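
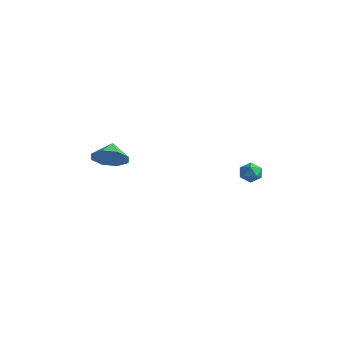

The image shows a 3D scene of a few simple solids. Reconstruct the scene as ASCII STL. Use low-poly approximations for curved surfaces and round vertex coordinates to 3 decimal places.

solid 
facet normal 0.495 -0.644 -0.584
outer loop
vertex -3.024 0.834 2.496
vertex -3.581 0.023 2.918
vertex -3.714 0.678 2.083
endloop
endfacet
facet normal -0.156 0.982 -0.110
outer loop
vertex -3.024 0.834 2.496
vertex -3.714 0.678 2.083
vertex -4.159 0.777 3.602
endloop
endfacet
facet normal 0.495 -0.644 -0.584
outer loop
vertex -3.714 0.678 2.083
vertex -3.581 0.023 2.918
vertex -4.326 0.139 2.159
endloop
endfacet
facet normal -0.658 0.714 -0.239
outer loop
vertex -3.714 0.678 2.083
vertex -4.326 0.139 2.159
vertex -4.159 0.777 3.602
endloop
endfacet
facet normal 0.494 -0.644 -0.584
outer loop
vertex -4.326 0.139 2.159
vertex -3.581 0.023 2.918
vertex -4.501 -0.468 2.681
endloop
endfacet
facet normal -0.963 0.271 -0.008
outer loop
vertex -4.326 0.139 2.159
vertex -4.501 -0.468 2.681
vertex -4.159 0.777 3.602
endloop
endfacet
facet normal 0.494 -0.644 -0.584
outer loop
vertex -4.501 -0.468 2.681
vertex -3.581 0.023 2.918
vertex -4.137 -0.787 3.341
endloop
endfacet
facet normal -0.890 -0.087 0.448
outer loop
vertex -4.501 -0.468 2.681
vertex -4.137 -0.787 3.341
vertex -4.159 0.777 3.602
endloop
endfacet
facet normal 0.494 -0.644 -0.584
outer loop
vertex -4.137 -0.787 3.341
vertex -3.581 0.023 2.918
vertex -3.447 -0.632 3.754
endloop
endfacet
facet normal -0.483 -0.151 0.863
outer loop
vertex -4.137 -0.787 3.341
vertex -3.447 -0.632 3.754
vertex -4.159 0.777 3.602
endloop
endfacet
facet normal 0.494 -0.644 -0.584
outer loop
vertex -3.447 -0.632 3.754
vertex -3.581 0.023 2.918
vertex -2.836 -0.093 3.677
endloop
endfacet
facet normal 0.021 0.118 0.993
outer loop
vertex -3.447 -0.632 3.754
vertex -2.836 -0.093 3.677
vertex -4.159 0.777 3.602
endloop
endfacet
facet normal 0.494 -0.644 -0.584
outer loop
vertex -2.836 -0.093 3.677
vertex -3.581 0.023 2.918
vertex -2.66 0.514 3.156
endloop
endfacet
facet normal 0.325 0.560 0.762
outer loop
vertex -2.836 -0.093 3.677
vertex -2.66 0.514 3.156
vertex -4.159 0.777 3.602
endloop
endfacet
facet normal 0.494 -0.644 -0.585
outer loop
vertex -2.66 0.514 3.156
vertex -3.581 0.023 2.918
vertex -3.024 0.834 2.496
endloop
endfacet
facet normal 0.252 0.918 0.306
outer loop
vertex -2.66 0.514 3.156
vertex -3.024 0.834 2.496
vertex -4.159 0.777 3.602
endloop
endfacet
facet normal -0.597 0.714 0.366
outer loop
vertex 2.934 3.367 3.252
vertex 3.332 3.416 3.806
vertex 3.46 3.804 3.258
endloop
endfacet
facet normal -0.597 0.723 -0.348
outer loop
vertex 2.934 3.367 3.252
vertex 3.46 3.804 3.258
vertex 3.332 3.43 2.7
endloop
endfacet
facet normal -0.813 0.082 -0.577
outer loop
vertex 2.934 3.367 3.252
vertex 3.332 3.43 2.7
vertex 3.125 2.811 2.904
endloop
endfacet
facet normal -0.947 -0.322 -0.005
outer loop
vertex 2.934 3.367 3.252
vertex 3.125 2.811 2.904
vertex 3.124 2.803 3.587
endloop
endfacet
facet normal -0.813 0.069 0.578
outer loop
vertex 2.934 3.367 3.252
vertex 3.124 2.803 3.587
vertex 3.332 3.416 3.806
endloop
endfacet
facet normal 0.077 0.820 -0.567
outer loop
vertex 3.332 3.43 2.7
vertex 3.46 3.804 3.258
vertex 3.976 3.517 2.913
endloop
endfacet
facet normal 0.076 0.805 0.588
outer loop
vertex 3.46 3.804 3.258
vertex 3.332 3.416 3.806
vertex 3.975 3.509 3.596
endloop
endfacet
facet normal -0.276 -0.239 0.931
outer loop
vertex 3.332 3.416 3.806
vertex 3.124 2.803 3.587
vertex 3.768 2.89 3.8
endloop
endfacet
facet normal -0.492 -0.871 -0.011
outer loop
vertex 3.124 2.803 3.587
vertex 3.125 2.811 2.904
vertex 3.64 2.516 3.242
endloop
endfacet
facet normal -0.275 -0.217 -0.937
outer loop
vertex 3.125 2.811 2.904
vertex 3.332 3.43 2.7
vertex 3.768 2.904 2.694
endloop
endfacet
facet normal 0.947 0.322 0.005
outer loop
vertex 4.166 2.953 3.248
vertex 3.976 3.517 2.913
vertex 3.975 3.509 3.596
endloop
endfacet
facet normal 0.813 -0.082 0.577
outer loop
vertex 4.166 2.953 3.248
vertex 3.975 3.509 3.596
vertex 3.768 2.89 3.8
endloop
endfacet
facet normal 0.597 -0.723 0.348
outer loop
vertex 4.166 2.953 3.248
vertex 3.768 2.89 3.8
vertex 3.64 2.516 3.242
endloop
endfacet
facet normal 0.597 -0.714 -0.366
outer loop
vertex 4.166 2.953 3.248
vertex 3.64 2.516 3.242
vertex 3.768 2.904 2.694
endloop
endfacet
facet normal 0.813 -0.069 -0.578
outer loop
vertex 4.166 2.953 3.248
vertex 3.768 2.904 2.694
vertex 3.976 3.517 2.913
endloop
endfacet
facet normal 0.492 0.871 0.011
outer loop
vertex 3.975 3.509 3.596
vertex 3.976 3.517 2.913
vertex 3.46 3.804 3.258
endloop
endfacet
facet normal 0.275 0.217 0.937
outer loop
vertex 3.768 2.89 3.8
vertex 3.975 3.509 3.596
vertex 3.332 3.416 3.806
endloop
endfacet
facet normal -0.077 -0.820 0.567
outer loop
vertex 3.64 2.516 3.242
vertex 3.768 2.89 3.8
vertex 3.124 2.803 3.587
endloop
endfacet
facet normal -0.076 -0.805 -0.588
outer loop
vertex 3.768 2.904 2.694
vertex 3.64 2.516 3.242
vertex 3.125 2.811 2.904
endloop
endfacet
facet normal 0.276 0.239 -0.931
outer loop
vertex 3.976 3.517 2.913
vertex 3.768 2.904 2.694
vertex 3.332 3.43 2.7
endloop
endfacet

endsolid


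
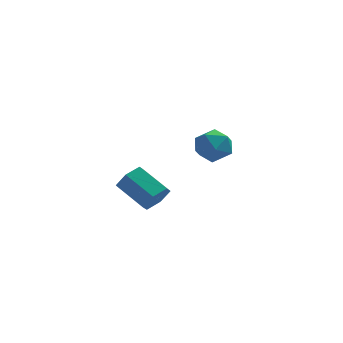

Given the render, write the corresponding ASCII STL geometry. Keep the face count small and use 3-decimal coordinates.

solid 
facet normal -0.976 0.001 -0.219
outer loop
vertex -1.756 3.862 0.169
vertex -1.909 3.058 0.847
vertex -1.984 4.061 1.187
endloop
endfacet
facet normal -0.699 0.656 -0.285
outer loop
vertex -1.756 3.862 0.169
vertex -1.984 4.061 1.187
vertex -1.243 4.634 0.687
endloop
endfacet
facet normal -0.170 0.624 -0.762
outer loop
vertex -1.756 3.862 0.169
vertex -1.243 4.634 0.687
vertex -0.71 3.985 0.037
endloop
endfacet
facet normal -0.119 -0.050 -0.992
outer loop
vertex -1.756 3.862 0.169
vertex -0.71 3.985 0.037
vertex -1.121 3.011 0.136
endloop
endfacet
facet normal -0.617 -0.435 -0.655
outer loop
vertex -1.756 3.862 0.169
vertex -1.121 3.011 0.136
vertex -1.909 3.058 0.847
endloop
endfacet
facet normal -0.419 0.841 0.343
outer loop
vertex -1.243 4.634 0.687
vertex -1.984 4.061 1.187
vertex -1.079 4.309 1.684
endloop
endfacet
facet normal -0.865 -0.218 0.452
outer loop
vertex -1.984 4.061 1.187
vertex -1.909 3.058 0.847
vertex -1.49 3.335 1.783
endloop
endfacet
facet normal -0.285 -0.924 -0.254
outer loop
vertex -1.909 3.058 0.847
vertex -1.121 3.011 0.136
vertex -0.957 2.686 1.133
endloop
endfacet
facet normal 0.521 -0.301 -0.799
outer loop
vertex -1.121 3.011 0.136
vertex -0.71 3.985 0.037
vertex -0.216 3.259 0.633
endloop
endfacet
facet normal 0.438 0.790 -0.430
outer loop
vertex -0.71 3.985 0.037
vertex -1.243 4.634 0.687
vertex -0.291 4.262 0.973
endloop
endfacet
facet normal 0.119 0.050 0.992
outer loop
vertex -0.444 3.458 1.651
vertex -1.079 4.309 1.684
vertex -1.49 3.335 1.783
endloop
endfacet
facet normal 0.170 -0.624 0.762
outer loop
vertex -0.444 3.458 1.651
vertex -1.49 3.335 1.783
vertex -0.957 2.686 1.133
endloop
endfacet
facet normal 0.699 -0.656 0.285
outer loop
vertex -0.444 3.458 1.651
vertex -0.957 2.686 1.133
vertex -0.216 3.259 0.633
endloop
endfacet
facet normal 0.976 -0.001 0.219
outer loop
vertex -0.444 3.458 1.651
vertex -0.216 3.259 0.633
vertex -0.291 4.262 0.973
endloop
endfacet
facet normal 0.617 0.435 0.655
outer loop
vertex -0.444 3.458 1.651
vertex -0.291 4.262 0.973
vertex -1.079 4.309 1.684
endloop
endfacet
facet normal -0.521 0.301 0.799
outer loop
vertex -1.49 3.335 1.783
vertex -1.079 4.309 1.684
vertex -1.984 4.061 1.187
endloop
endfacet
facet normal -0.438 -0.790 0.430
outer loop
vertex -0.957 2.686 1.133
vertex -1.49 3.335 1.783
vertex -1.909 3.058 0.847
endloop
endfacet
facet normal 0.419 -0.841 -0.343
outer loop
vertex -0.216 3.259 0.633
vertex -0.957 2.686 1.133
vertex -1.121 3.011 0.136
endloop
endfacet
facet normal 0.865 0.218 -0.452
outer loop
vertex -0.291 4.262 0.973
vertex -0.216 3.259 0.633
vertex -0.71 3.985 0.037
endloop
endfacet
facet normal 0.285 0.924 0.254
outer loop
vertex -1.079 4.309 1.684
vertex -0.291 4.262 0.973
vertex -1.243 4.634 0.687
endloop
endfacet
facet normal 0.718 -0.496 -0.488
outer loop
vertex -2.719 -1.674 0.657
vertex -3.271 -2.273 0.453
vertex -3.161 -1.613 -0.055
endloop
endfacet
facet normal 0.455 0.866 -0.208
outer loop
vertex -2.719 -1.674 0.657
vertex -3.161 -1.613 -0.055
vertex -3.976 -0.808 1.512
endloop
endfacet
facet normal 0.456 0.866 -0.208
outer loop
vertex -3.976 -0.808 1.512
vertex -3.161 -1.613 -0.055
vertex -4.418 -0.746 0.8
endloop
endfacet
facet normal -0.718 0.496 0.489
outer loop
vertex -3.976 -0.808 1.512
vertex -4.418 -0.746 0.8
vertex -4.529 -1.407 1.307
endloop
endfacet
facet normal 0.718 -0.496 -0.488
outer loop
vertex -3.161 -1.613 -0.055
vertex -3.271 -2.273 0.453
vertex -3.713 -2.212 -0.259
endloop
endfacet
facet normal -0.228 0.496 -0.838
outer loop
vertex -3.161 -1.613 -0.055
vertex -3.713 -2.212 -0.259
vertex -4.418 -0.746 0.8
endloop
endfacet
facet normal -0.228 0.496 -0.838
outer loop
vertex -4.418 -0.746 0.8
vertex -3.713 -2.212 -0.259
vertex -4.97 -1.345 0.596
endloop
endfacet
facet normal -0.718 0.495 0.489
outer loop
vertex -4.418 -0.746 0.8
vertex -4.97 -1.345 0.596
vertex -4.529 -1.407 1.307
endloop
endfacet
facet normal 0.718 -0.496 -0.488
outer loop
vertex -3.713 -2.212 -0.259
vertex -3.271 -2.273 0.453
vertex -3.824 -2.872 0.248
endloop
endfacet
facet normal -0.683 -0.369 -0.630
outer loop
vertex -3.713 -2.212 -0.259
vertex -3.824 -2.872 0.248
vertex -4.97 -1.345 0.596
endloop
endfacet
facet normal -0.683 -0.369 -0.630
outer loop
vertex -4.97 -1.345 0.596
vertex -3.824 -2.872 0.248
vertex -5.081 -2.006 1.103
endloop
endfacet
facet normal -0.718 0.495 0.489
outer loop
vertex -4.97 -1.345 0.596
vertex -5.081 -2.006 1.103
vertex -4.529 -1.407 1.307
endloop
endfacet
facet normal 0.718 -0.496 -0.489
outer loop
vertex -3.824 -2.872 0.248
vertex -3.271 -2.273 0.453
vertex -3.382 -2.934 0.96
endloop
endfacet
facet normal -0.455 -0.866 0.207
outer loop
vertex -3.824 -2.872 0.248
vertex -3.382 -2.934 0.96
vertex -5.081 -2.006 1.103
endloop
endfacet
facet normal -0.455 -0.866 0.208
outer loop
vertex -5.081 -2.006 1.103
vertex -3.382 -2.934 0.96
vertex -4.639 -2.067 1.815
endloop
endfacet
facet normal -0.718 0.496 0.488
outer loop
vertex -5.081 -2.006 1.103
vertex -4.639 -2.067 1.815
vertex -4.529 -1.407 1.307
endloop
endfacet
facet normal 0.718 -0.495 -0.489
outer loop
vertex -3.382 -2.934 0.96
vertex -3.271 -2.273 0.453
vertex -2.83 -2.335 1.164
endloop
endfacet
facet normal 0.228 -0.496 0.838
outer loop
vertex -3.382 -2.934 0.96
vertex -2.83 -2.335 1.164
vertex -4.639 -2.067 1.815
endloop
endfacet
facet normal 0.228 -0.496 0.838
outer loop
vertex -4.639 -2.067 1.815
vertex -2.83 -2.335 1.164
vertex -4.087 -1.468 2.019
endloop
endfacet
facet normal -0.718 0.496 0.488
outer loop
vertex -4.639 -2.067 1.815
vertex -4.087 -1.468 2.019
vertex -4.529 -1.407 1.307
endloop
endfacet
facet normal 0.718 -0.495 -0.489
outer loop
vertex -2.83 -2.335 1.164
vertex -3.271 -2.273 0.453
vertex -2.719 -1.674 0.657
endloop
endfacet
facet normal 0.683 0.369 0.630
outer loop
vertex -2.83 -2.335 1.164
vertex -2.719 -1.674 0.657
vertex -4.087 -1.468 2.019
endloop
endfacet
facet normal 0.683 0.369 0.630
outer loop
vertex -4.087 -1.468 2.019
vertex -2.719 -1.674 0.657
vertex -3.976 -0.808 1.512
endloop
endfacet
facet normal -0.718 0.496 0.488
outer loop
vertex -4.087 -1.468 2.019
vertex -3.976 -0.808 1.512
vertex -4.529 -1.407 1.307
endloop
endfacet

endsolid


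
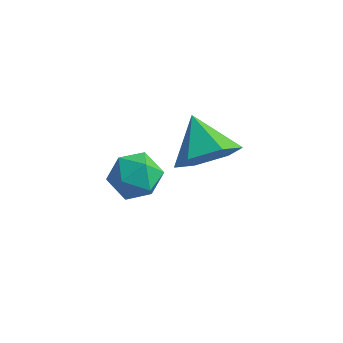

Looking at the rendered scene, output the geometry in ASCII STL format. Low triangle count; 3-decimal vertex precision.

solid 
facet normal 0.631 -0.559 -0.539
outer loop
vertex 2.453 1.17 -2.909
vertex 1.91 1.386 -3.769
vertex 2.698 2.001 -3.484
endloop
endfacet
facet normal 0.314 0.476 0.822
outer loop
vertex 2.453 1.17 -2.909
vertex 2.698 2.001 -3.484
vertex 0.95 2.234 -2.951
endloop
endfacet
facet normal 0.631 -0.559 -0.539
outer loop
vertex 2.698 2.001 -3.484
vertex 1.91 1.386 -3.769
vertex 2.155 2.217 -4.344
endloop
endfacet
facet normal 0.172 0.976 0.137
outer loop
vertex 2.698 2.001 -3.484
vertex 2.155 2.217 -4.344
vertex 0.95 2.234 -2.951
endloop
endfacet
facet normal 0.631 -0.558 -0.538
outer loop
vertex 2.155 2.217 -4.344
vertex 1.91 1.386 -3.769
vertex 1.367 1.602 -4.63
endloop
endfacet
facet normal -0.464 0.785 -0.411
outer loop
vertex 2.155 2.217 -4.344
vertex 1.367 1.602 -4.63
vertex 0.95 2.234 -2.951
endloop
endfacet
facet normal 0.631 -0.559 -0.538
outer loop
vertex 1.367 1.602 -4.63
vertex 1.91 1.386 -3.769
vertex 1.121 0.77 -4.055
endloop
endfacet
facet normal -0.957 0.094 -0.273
outer loop
vertex 1.367 1.602 -4.63
vertex 1.121 0.77 -4.055
vertex 0.95 2.234 -2.951
endloop
endfacet
facet normal 0.631 -0.558 -0.539
outer loop
vertex 1.121 0.77 -4.055
vertex 1.91 1.386 -3.769
vertex 1.664 0.554 -3.195
endloop
endfacet
facet normal -0.815 -0.406 0.413
outer loop
vertex 1.121 0.77 -4.055
vertex 1.664 0.554 -3.195
vertex 0.95 2.234 -2.951
endloop
endfacet
facet normal 0.631 -0.558 -0.539
outer loop
vertex 1.664 0.554 -3.195
vertex 1.91 1.386 -3.769
vertex 2.453 1.17 -2.909
endloop
endfacet
facet normal -0.180 -0.216 0.960
outer loop
vertex 1.664 0.554 -3.195
vertex 2.453 1.17 -2.909
vertex 0.95 2.234 -2.951
endloop
endfacet
facet normal -0.967 -0.015 0.254
outer loop
vertex 0.559 -1.337 -2.019
vertex 0.565 -2.167 -2.046
vertex 0.745 -1.773 -1.337
endloop
endfacet
facet normal -0.640 0.556 0.530
outer loop
vertex 0.559 -1.337 -2.019
vertex 0.745 -1.773 -1.337
vertex 1.181 -1.092 -1.525
endloop
endfacet
facet normal -0.361 0.933 -0.008
outer loop
vertex 0.559 -1.337 -2.019
vertex 1.181 -1.092 -1.525
vertex 1.27 -1.065 -2.351
endloop
endfacet
facet normal -0.516 0.594 -0.617
outer loop
vertex 0.559 -1.337 -2.019
vertex 1.27 -1.065 -2.351
vertex 0.889 -1.729 -2.672
endloop
endfacet
facet normal -0.890 0.008 -0.455
outer loop
vertex 0.559 -1.337 -2.019
vertex 0.889 -1.729 -2.672
vertex 0.565 -2.167 -2.046
endloop
endfacet
facet normal -0.102 0.325 0.940
outer loop
vertex 1.181 -1.092 -1.525
vertex 0.745 -1.773 -1.337
vertex 1.571 -1.771 -1.248
endloop
endfacet
facet normal -0.632 -0.598 0.493
outer loop
vertex 0.745 -1.773 -1.337
vertex 0.565 -2.167 -2.046
vertex 1.19 -2.435 -1.569
endloop
endfacet
facet normal -0.509 -0.559 -0.655
outer loop
vertex 0.565 -2.167 -2.046
vertex 0.889 -1.729 -2.672
vertex 1.279 -2.408 -2.395
endloop
endfacet
facet normal 0.098 0.387 -0.917
outer loop
vertex 0.889 -1.729 -2.672
vertex 1.27 -1.065 -2.351
vertex 1.715 -1.727 -2.583
endloop
endfacet
facet normal 0.349 0.935 0.068
outer loop
vertex 1.27 -1.065 -2.351
vertex 1.181 -1.092 -1.525
vertex 1.895 -1.333 -1.874
endloop
endfacet
facet normal 0.516 -0.594 0.617
outer loop
vertex 1.901 -2.163 -1.901
vertex 1.571 -1.771 -1.248
vertex 1.19 -2.435 -1.569
endloop
endfacet
facet normal 0.361 -0.933 0.008
outer loop
vertex 1.901 -2.163 -1.901
vertex 1.19 -2.435 -1.569
vertex 1.279 -2.408 -2.395
endloop
endfacet
facet normal 0.640 -0.556 -0.530
outer loop
vertex 1.901 -2.163 -1.901
vertex 1.279 -2.408 -2.395
vertex 1.715 -1.727 -2.583
endloop
endfacet
facet normal 0.967 0.015 -0.254
outer loop
vertex 1.901 -2.163 -1.901
vertex 1.715 -1.727 -2.583
vertex 1.895 -1.333 -1.874
endloop
endfacet
facet normal 0.890 -0.008 0.455
outer loop
vertex 1.901 -2.163 -1.901
vertex 1.895 -1.333 -1.874
vertex 1.571 -1.771 -1.248
endloop
endfacet
facet normal -0.098 -0.387 0.917
outer loop
vertex 1.19 -2.435 -1.569
vertex 1.571 -1.771 -1.248
vertex 0.745 -1.773 -1.337
endloop
endfacet
facet normal -0.349 -0.935 -0.068
outer loop
vertex 1.279 -2.408 -2.395
vertex 1.19 -2.435 -1.569
vertex 0.565 -2.167 -2.046
endloop
endfacet
facet normal 0.102 -0.325 -0.940
outer loop
vertex 1.715 -1.727 -2.583
vertex 1.279 -2.408 -2.395
vertex 0.889 -1.729 -2.672
endloop
endfacet
facet normal 0.632 0.598 -0.493
outer loop
vertex 1.895 -1.333 -1.874
vertex 1.715 -1.727 -2.583
vertex 1.27 -1.065 -2.351
endloop
endfacet
facet normal 0.509 0.559 0.655
outer loop
vertex 1.571 -1.771 -1.248
vertex 1.895 -1.333 -1.874
vertex 1.181 -1.092 -1.525
endloop
endfacet

endsolid


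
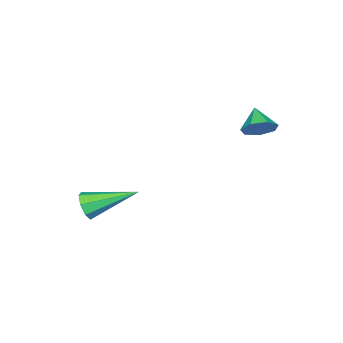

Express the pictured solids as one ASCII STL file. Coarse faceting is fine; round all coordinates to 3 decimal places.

solid 
facet normal 0.507 -0.776 -0.375
outer loop
vertex 3.643 -3.858 -2.042
vertex 3.416 -4.227 -1.585
vertex 3.228 -4.07 -2.165
endloop
endfacet
facet normal -0.110 0.651 -0.751
outer loop
vertex 3.643 -3.858 -2.042
vertex 3.228 -4.07 -2.165
vertex 2.404 -2.673 -0.835
endloop
endfacet
facet normal 0.506 -0.777 -0.374
outer loop
vertex 3.228 -4.07 -2.165
vertex 3.416 -4.227 -1.585
vertex 2.923 -4.373 -1.948
endloop
endfacet
facet normal -0.704 0.226 -0.673
outer loop
vertex 3.228 -4.07 -2.165
vertex 2.923 -4.373 -1.948
vertex 2.404 -2.673 -0.835
endloop
endfacet
facet normal 0.506 -0.777 -0.375
outer loop
vertex 2.923 -4.373 -1.948
vertex 3.416 -4.227 -1.585
vertex 2.907 -4.591 -1.518
endloop
endfacet
facet normal -0.969 -0.204 -0.140
outer loop
vertex 2.923 -4.373 -1.948
vertex 2.907 -4.591 -1.518
vertex 2.404 -2.673 -0.835
endloop
endfacet
facet normal 0.507 -0.777 -0.373
outer loop
vertex 2.907 -4.591 -1.518
vertex 3.416 -4.227 -1.585
vertex 3.189 -4.595 -1.127
endloop
endfacet
facet normal -0.750 -0.388 0.537
outer loop
vertex 2.907 -4.591 -1.518
vertex 3.189 -4.595 -1.127
vertex 2.404 -2.673 -0.835
endloop
endfacet
facet normal 0.504 -0.778 -0.375
outer loop
vertex 3.189 -4.595 -1.127
vertex 3.416 -4.227 -1.585
vertex 3.605 -4.384 -1.005
endloop
endfacet
facet normal -0.172 -0.216 0.961
outer loop
vertex 3.189 -4.595 -1.127
vertex 3.605 -4.384 -1.005
vertex 2.404 -2.673 -0.835
endloop
endfacet
facet normal 0.507 -0.776 -0.375
outer loop
vertex 3.605 -4.384 -1.005
vertex 3.416 -4.227 -1.585
vertex 3.91 -4.08 -1.222
endloop
endfacet
facet normal 0.421 0.208 0.883
outer loop
vertex 3.605 -4.384 -1.005
vertex 3.91 -4.08 -1.222
vertex 2.404 -2.673 -0.835
endloop
endfacet
facet normal 0.506 -0.777 -0.375
outer loop
vertex 3.91 -4.08 -1.222
vertex 3.416 -4.227 -1.585
vertex 3.926 -3.862 -1.652
endloop
endfacet
facet normal 0.686 0.638 0.349
outer loop
vertex 3.91 -4.08 -1.222
vertex 3.926 -3.862 -1.652
vertex 2.404 -2.673 -0.835
endloop
endfacet
facet normal 0.506 -0.776 -0.375
outer loop
vertex 3.926 -3.862 -1.652
vertex 3.416 -4.227 -1.585
vertex 3.643 -3.858 -2.042
endloop
endfacet
facet normal 0.465 0.822 -0.329
outer loop
vertex 3.926 -3.862 -1.652
vertex 3.643 -3.858 -2.042
vertex 2.404 -2.673 -0.835
endloop
endfacet
facet normal 0.567 0.569 -0.596
outer loop
vertex -0.846 -0.175 1.887
vertex -1.372 -0.132 1.427
vertex -1.228 0.29 1.967
endloop
endfacet
facet normal 0.163 -0.035 0.986
outer loop
vertex -0.846 -0.175 1.887
vertex -1.228 0.29 1.967
vertex -1.968 -0.728 2.053
endloop
endfacet
facet normal 0.568 0.568 -0.596
outer loop
vertex -1.228 0.29 1.967
vertex -1.372 -0.132 1.427
vertex -1.719 0.438 1.64
endloop
endfacet
facet normal -0.430 0.382 0.818
outer loop
vertex -1.228 0.29 1.967
vertex -1.719 0.438 1.64
vertex -1.968 -0.728 2.053
endloop
endfacet
facet normal 0.568 0.568 -0.595
outer loop
vertex -1.719 0.438 1.64
vertex -1.372 -0.132 1.427
vertex -1.948 0.157 1.153
endloop
endfacet
facet normal -0.920 0.290 0.265
outer loop
vertex -1.719 0.438 1.64
vertex -1.948 0.157 1.153
vertex -1.968 -0.728 2.053
endloop
endfacet
facet normal 0.568 0.567 -0.596
outer loop
vertex -1.948 0.157 1.153
vertex -1.372 -0.132 1.427
vertex -1.744 -0.342 0.873
endloop
endfacet
facet normal -0.937 -0.239 -0.256
outer loop
vertex -1.948 0.157 1.153
vertex -1.744 -0.342 0.873
vertex -1.968 -0.728 2.053
endloop
endfacet
facet normal 0.567 0.568 -0.596
outer loop
vertex -1.744 -0.342 0.873
vertex -1.372 -0.132 1.427
vertex -1.259 -0.682 1.01
endloop
endfacet
facet normal -0.468 -0.810 -0.354
outer loop
vertex -1.744 -0.342 0.873
vertex -1.259 -0.682 1.01
vertex -1.968 -0.728 2.053
endloop
endfacet
facet normal 0.567 0.568 -0.596
outer loop
vertex -1.259 -0.682 1.01
vertex -1.372 -0.132 1.427
vertex -0.86 -0.607 1.461
endloop
endfacet
facet normal 0.133 -0.990 0.047
outer loop
vertex -1.259 -0.682 1.01
vertex -0.86 -0.607 1.461
vertex -1.968 -0.728 2.053
endloop
endfacet
facet normal 0.567 0.569 -0.595
outer loop
vertex -0.86 -0.607 1.461
vertex -1.372 -0.132 1.427
vertex -0.846 -0.175 1.887
endloop
endfacet
facet normal 0.413 -0.646 0.642
outer loop
vertex -0.86 -0.607 1.461
vertex -0.846 -0.175 1.887
vertex -1.968 -0.728 2.053
endloop
endfacet

endsolid


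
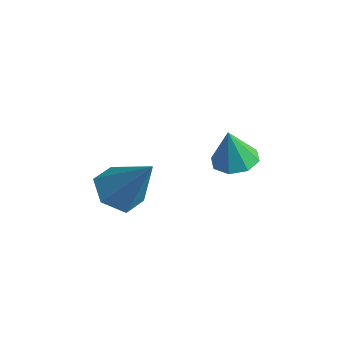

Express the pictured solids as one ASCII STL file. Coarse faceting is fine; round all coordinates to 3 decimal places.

solid 
facet normal 0.099 0.148 -0.984
outer loop
vertex -0.962 0.232 -2.781
vertex -1.642 -0.128 -2.904
vertex -1.425 0.609 -2.771
endloop
endfacet
facet normal 0.506 0.605 0.615
outer loop
vertex -0.962 0.232 -2.781
vertex -1.425 0.609 -2.771
vertex -1.778 -0.332 -1.556
endloop
endfacet
facet normal 0.100 0.148 -0.984
outer loop
vertex -1.425 0.609 -2.771
vertex -1.642 -0.128 -2.904
vertex -2.015 0.554 -2.839
endloop
endfacet
facet normal -0.142 0.802 0.580
outer loop
vertex -1.425 0.609 -2.771
vertex -2.015 0.554 -2.839
vertex -1.778 -0.332 -1.556
endloop
endfacet
facet normal 0.099 0.148 -0.984
outer loop
vertex -2.015 0.554 -2.839
vertex -1.642 -0.128 -2.904
vertex -2.387 0.099 -2.945
endloop
endfacet
facet normal -0.733 0.489 0.473
outer loop
vertex -2.015 0.554 -2.839
vertex -2.387 0.099 -2.945
vertex -1.778 -0.332 -1.556
endloop
endfacet
facet normal 0.099 0.148 -0.984
outer loop
vertex -2.387 0.099 -2.945
vertex -1.642 -0.128 -2.904
vertex -2.323 -0.489 -3.027
endloop
endfacet
facet normal -0.922 -0.150 0.358
outer loop
vertex -2.387 0.099 -2.945
vertex -2.323 -0.489 -3.027
vertex -1.778 -0.332 -1.556
endloop
endfacet
facet normal 0.099 0.148 -0.984
outer loop
vertex -2.323 -0.489 -3.027
vertex -1.642 -0.128 -2.904
vertex -1.86 -0.865 -3.037
endloop
endfacet
facet normal -0.597 -0.744 0.301
outer loop
vertex -2.323 -0.489 -3.027
vertex -1.86 -0.865 -3.037
vertex -1.778 -0.332 -1.556
endloop
endfacet
facet normal 0.099 0.148 -0.984
outer loop
vertex -1.86 -0.865 -3.037
vertex -1.642 -0.128 -2.904
vertex -1.269 -0.81 -2.969
endloop
endfacet
facet normal 0.049 -0.941 0.336
outer loop
vertex -1.86 -0.865 -3.037
vertex -1.269 -0.81 -2.969
vertex -1.778 -0.332 -1.556
endloop
endfacet
facet normal 0.100 0.148 -0.984
outer loop
vertex -1.269 -0.81 -2.969
vertex -1.642 -0.128 -2.904
vertex -0.897 -0.356 -2.863
endloop
endfacet
facet normal 0.640 -0.628 0.443
outer loop
vertex -1.269 -0.81 -2.969
vertex -0.897 -0.356 -2.863
vertex -1.778 -0.332 -1.556
endloop
endfacet
facet normal 0.100 0.148 -0.984
outer loop
vertex -0.897 -0.356 -2.863
vertex -1.642 -0.128 -2.904
vertex -0.962 0.232 -2.781
endloop
endfacet
facet normal 0.829 0.014 0.559
outer loop
vertex -0.897 -0.356 -2.863
vertex -0.962 0.232 -2.781
vertex -1.778 -0.332 -1.556
endloop
endfacet
facet normal -0.568 -0.175 -0.804
outer loop
vertex -2.657 -3.071 -3.702
vertex -3.206 -3.595 -3.2
vertex -3.373 -2.704 -3.276
endloop
endfacet
facet normal 0.434 0.900 -0.046
outer loop
vertex -2.657 -3.071 -3.702
vertex -3.373 -2.704 -3.276
vertex -2.074 -3.245 -1.6
endloop
endfacet
facet normal -0.569 -0.175 -0.804
outer loop
vertex -3.373 -2.704 -3.276
vertex -3.206 -3.595 -3.2
vertex -3.921 -3.228 -2.774
endloop
endfacet
facet normal -0.312 0.807 0.502
outer loop
vertex -3.373 -2.704 -3.276
vertex -3.921 -3.228 -2.774
vertex -2.074 -3.245 -1.6
endloop
endfacet
facet normal -0.569 -0.176 -0.803
outer loop
vertex -3.921 -3.228 -2.774
vertex -3.206 -3.595 -3.2
vertex -3.754 -4.119 -2.697
endloop
endfacet
facet normal -0.536 -0.028 0.844
outer loop
vertex -3.921 -3.228 -2.774
vertex -3.754 -4.119 -2.697
vertex -2.074 -3.245 -1.6
endloop
endfacet
facet normal -0.569 -0.177 -0.803
outer loop
vertex -3.754 -4.119 -2.697
vertex -3.206 -3.595 -3.2
vertex -3.038 -4.486 -3.123
endloop
endfacet
facet normal -0.016 -0.770 0.637
outer loop
vertex -3.754 -4.119 -2.697
vertex -3.038 -4.486 -3.123
vertex -2.074 -3.245 -1.6
endloop
endfacet
facet normal -0.569 -0.177 -0.803
outer loop
vertex -3.038 -4.486 -3.123
vertex -3.206 -3.595 -3.2
vertex -2.49 -3.962 -3.626
endloop
endfacet
facet normal 0.730 -0.677 0.090
outer loop
vertex -3.038 -4.486 -3.123
vertex -2.49 -3.962 -3.626
vertex -2.074 -3.245 -1.6
endloop
endfacet
facet normal -0.568 -0.175 -0.804
outer loop
vertex -2.49 -3.962 -3.626
vertex -3.206 -3.595 -3.2
vertex -2.657 -3.071 -3.702
endloop
endfacet
facet normal 0.955 0.157 -0.252
outer loop
vertex -2.49 -3.962 -3.626
vertex -2.657 -3.071 -3.702
vertex -2.074 -3.245 -1.6
endloop
endfacet

endsolid


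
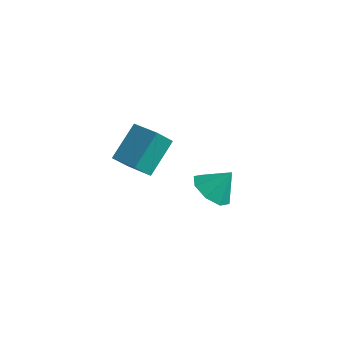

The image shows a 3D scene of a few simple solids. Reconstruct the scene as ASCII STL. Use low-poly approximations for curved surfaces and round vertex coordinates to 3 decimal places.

solid 
facet normal -0.479 -0.427 -0.767
outer loop
vertex 3.1 -2.426 -1.307
vertex 2.251 -2.384 -0.8
vertex 2.721 -1.781 -1.429
endloop
endfacet
facet normal 0.866 0.494 -0.078
outer loop
vertex 3.1 -2.426 -1.307
vertex 2.721 -1.781 -1.429
vertex 2.889 -1.816 0.22
endloop
endfacet
facet normal -0.479 -0.427 -0.767
outer loop
vertex 2.721 -1.781 -1.429
vertex 2.251 -2.384 -0.8
vertex 2.067 -1.49 -1.183
endloop
endfacet
facet normal 0.400 0.916 -0.021
outer loop
vertex 2.721 -1.781 -1.429
vertex 2.067 -1.49 -1.183
vertex 2.889 -1.816 0.22
endloop
endfacet
facet normal -0.480 -0.427 -0.766
outer loop
vertex 2.067 -1.49 -1.183
vertex 2.251 -2.384 -0.8
vertex 1.521 -1.721 -0.712
endloop
endfacet
facet normal -0.140 0.943 0.301
outer loop
vertex 2.067 -1.49 -1.183
vertex 1.521 -1.721 -0.712
vertex 2.889 -1.816 0.22
endloop
endfacet
facet normal -0.480 -0.426 -0.767
outer loop
vertex 1.521 -1.721 -0.712
vertex 2.251 -2.384 -0.8
vertex 1.402 -2.341 -0.293
endloop
endfacet
facet normal -0.440 0.559 0.703
outer loop
vertex 1.521 -1.721 -0.712
vertex 1.402 -2.341 -0.293
vertex 2.889 -1.816 0.22
endloop
endfacet
facet normal -0.480 -0.427 -0.767
outer loop
vertex 1.402 -2.341 -0.293
vertex 2.251 -2.384 -0.8
vertex 1.781 -2.986 -0.171
endloop
endfacet
facet normal -0.323 -0.011 0.946
outer loop
vertex 1.402 -2.341 -0.293
vertex 1.781 -2.986 -0.171
vertex 2.889 -1.816 0.22
endloop
endfacet
facet normal -0.479 -0.427 -0.767
outer loop
vertex 1.781 -2.986 -0.171
vertex 2.251 -2.384 -0.8
vertex 2.435 -3.278 -0.417
endloop
endfacet
facet normal 0.142 -0.432 0.891
outer loop
vertex 1.781 -2.986 -0.171
vertex 2.435 -3.278 -0.417
vertex 2.889 -1.816 0.22
endloop
endfacet
facet normal -0.479 -0.427 -0.767
outer loop
vertex 2.435 -3.278 -0.417
vertex 2.251 -2.384 -0.8
vertex 2.982 -3.046 -0.888
endloop
endfacet
facet normal 0.683 -0.459 0.567
outer loop
vertex 2.435 -3.278 -0.417
vertex 2.982 -3.046 -0.888
vertex 2.889 -1.816 0.22
endloop
endfacet
facet normal -0.479 -0.427 -0.767
outer loop
vertex 2.982 -3.046 -0.888
vertex 2.251 -2.384 -0.8
vertex 3.1 -2.426 -1.307
endloop
endfacet
facet normal 0.983 -0.075 0.166
outer loop
vertex 2.982 -3.046 -0.888
vertex 3.1 -2.426 -1.307
vertex 2.889 -1.816 0.22
endloop
endfacet
facet normal -0.392 -0.495 0.775
outer loop
vertex -2.47 1.6 -2.612
vertex -3.905 2.078 -3.033
vertex -2.682 -0.068 -3.785
endloop
endfacet
facet normal 0.914 -0.305 0.268
outer loop
vertex -2.215 0.522 -4.707
vertex -2.47 1.6 -2.612
vertex -2.682 -0.068 -3.785
endloop
endfacet
facet normal -0.392 -0.495 0.775
outer loop
vertex -2.682 -0.068 -3.785
vertex -3.905 2.078 -3.033
vertex -4.117 0.41 -4.206
endloop
endfacet
facet normal -0.103 -0.813 -0.573
outer loop
vertex -4.117 0.41 -4.206
vertex -2.215 0.522 -4.707
vertex -2.682 -0.068 -3.785
endloop
endfacet
facet normal 0.103 0.813 0.573
outer loop
vertex -2.47 1.6 -2.612
vertex -3.438 2.668 -3.955
vertex -3.905 2.078 -3.033
endloop
endfacet
facet normal 0.914 -0.305 0.268
outer loop
vertex -2.003 2.19 -3.534
vertex -2.47 1.6 -2.612
vertex -2.215 0.522 -4.707
endloop
endfacet
facet normal 0.103 0.813 0.573
outer loop
vertex -2.003 2.19 -3.534
vertex -3.438 2.668 -3.955
vertex -2.47 1.6 -2.612
endloop
endfacet
facet normal -0.914 0.305 -0.268
outer loop
vertex -3.905 2.078 -3.033
vertex -3.438 2.668 -3.955
vertex -4.117 0.41 -4.206
endloop
endfacet
facet normal -0.103 -0.813 -0.573
outer loop
vertex -3.65 1.0 -5.128
vertex -2.215 0.522 -4.707
vertex -4.117 0.41 -4.206
endloop
endfacet
facet normal -0.914 0.305 -0.268
outer loop
vertex -4.117 0.41 -4.206
vertex -3.438 2.668 -3.955
vertex -3.65 1.0 -5.128
endloop
endfacet
facet normal 0.392 0.495 -0.775
outer loop
vertex -3.65 1.0 -5.128
vertex -2.003 2.19 -3.534
vertex -2.215 0.522 -4.707
endloop
endfacet
facet normal 0.392 0.495 -0.775
outer loop
vertex -3.438 2.668 -3.955
vertex -2.003 2.19 -3.534
vertex -3.65 1.0 -5.128
endloop
endfacet

endsolid


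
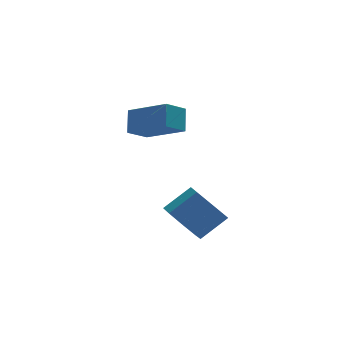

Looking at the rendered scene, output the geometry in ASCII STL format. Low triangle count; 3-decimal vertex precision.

solid 
facet normal -0.775 -0.149 -0.614
outer loop
vertex -2.026 -2.949 -3.3
vertex -2.58 -3.255 -2.526
vertex -2.403 -2.374 -2.963
endloop
endfacet
facet normal 0.396 0.643 -0.655
outer loop
vertex -2.026 -2.949 -3.3
vertex -2.403 -2.374 -2.963
vertex -0.925 -2.738 -2.428
endloop
endfacet
facet normal 0.396 0.643 -0.655
outer loop
vertex -0.925 -2.738 -2.428
vertex -2.403 -2.374 -2.963
vertex -1.302 -2.163 -2.091
endloop
endfacet
facet normal 0.775 0.148 0.614
outer loop
vertex -0.925 -2.738 -2.428
vertex -1.302 -2.163 -2.091
vertex -1.48 -3.045 -1.654
endloop
endfacet
facet normal -0.776 -0.148 -0.613
outer loop
vertex -2.403 -2.374 -2.963
vertex -2.58 -3.255 -2.526
vertex -2.883 -2.315 -2.37
endloop
endfacet
facet normal -0.068 0.986 -0.153
outer loop
vertex -2.403 -2.374 -2.963
vertex -2.883 -2.315 -2.37
vertex -1.302 -2.163 -2.091
endloop
endfacet
facet normal -0.068 0.986 -0.152
outer loop
vertex -1.302 -2.163 -2.091
vertex -2.883 -2.315 -2.37
vertex -1.782 -2.105 -1.499
endloop
endfacet
facet normal 0.775 0.148 0.614
outer loop
vertex -1.302 -2.163 -2.091
vertex -1.782 -2.105 -1.499
vertex -1.48 -3.045 -1.654
endloop
endfacet
facet normal -0.775 -0.148 -0.614
outer loop
vertex -2.883 -2.315 -2.37
vertex -2.58 -3.255 -2.526
vertex -3.186 -2.807 -1.869
endloop
endfacet
facet normal -0.492 0.751 0.440
outer loop
vertex -2.883 -2.315 -2.37
vertex -3.186 -2.807 -1.869
vertex -1.782 -2.105 -1.499
endloop
endfacet
facet normal -0.492 0.752 0.440
outer loop
vertex -1.782 -2.105 -1.499
vertex -3.186 -2.807 -1.869
vertex -2.085 -2.597 -0.997
endloop
endfacet
facet normal 0.776 0.148 0.613
outer loop
vertex -1.782 -2.105 -1.499
vertex -2.085 -2.597 -0.997
vertex -1.48 -3.045 -1.654
endloop
endfacet
facet normal -0.775 -0.148 -0.614
outer loop
vertex -3.186 -2.807 -1.869
vertex -2.58 -3.255 -2.526
vertex -3.135 -3.562 -1.752
endloop
endfacet
facet normal -0.628 0.078 0.774
outer loop
vertex -3.186 -2.807 -1.869
vertex -3.135 -3.562 -1.752
vertex -2.085 -2.597 -0.997
endloop
endfacet
facet normal -0.628 0.078 0.774
outer loop
vertex -2.085 -2.597 -0.997
vertex -3.135 -3.562 -1.752
vertex -2.034 -3.351 -0.88
endloop
endfacet
facet normal 0.776 0.148 0.614
outer loop
vertex -2.085 -2.597 -0.997
vertex -2.034 -3.351 -0.88
vertex -1.48 -3.045 -1.654
endloop
endfacet
facet normal -0.775 -0.148 -0.614
outer loop
vertex -3.135 -3.562 -1.752
vertex -2.58 -3.255 -2.526
vertex -2.758 -4.137 -2.089
endloop
endfacet
facet normal -0.396 -0.643 0.655
outer loop
vertex -3.135 -3.562 -1.752
vertex -2.758 -4.137 -2.089
vertex -2.034 -3.351 -0.88
endloop
endfacet
facet normal -0.396 -0.643 0.655
outer loop
vertex -2.034 -3.351 -0.88
vertex -2.758 -4.137 -2.089
vertex -1.657 -3.926 -1.217
endloop
endfacet
facet normal 0.775 0.149 0.614
outer loop
vertex -2.034 -3.351 -0.88
vertex -1.657 -3.926 -1.217
vertex -1.48 -3.045 -1.654
endloop
endfacet
facet normal -0.775 -0.148 -0.614
outer loop
vertex -2.758 -4.137 -2.089
vertex -2.58 -3.255 -2.526
vertex -2.278 -4.195 -2.681
endloop
endfacet
facet normal 0.068 -0.986 0.152
outer loop
vertex -2.758 -4.137 -2.089
vertex -2.278 -4.195 -2.681
vertex -1.657 -3.926 -1.217
endloop
endfacet
facet normal 0.067 -0.986 0.153
outer loop
vertex -1.657 -3.926 -1.217
vertex -2.278 -4.195 -2.681
vertex -1.177 -3.985 -1.81
endloop
endfacet
facet normal 0.776 0.148 0.613
outer loop
vertex -1.657 -3.926 -1.217
vertex -1.177 -3.985 -1.81
vertex -1.48 -3.045 -1.654
endloop
endfacet
facet normal -0.776 -0.148 -0.613
outer loop
vertex -2.278 -4.195 -2.681
vertex -2.58 -3.255 -2.526
vertex -1.975 -3.703 -3.183
endloop
endfacet
facet normal 0.491 -0.752 -0.440
outer loop
vertex -2.278 -4.195 -2.681
vertex -1.975 -3.703 -3.183
vertex -1.177 -3.985 -1.81
endloop
endfacet
facet normal 0.492 -0.751 -0.440
outer loop
vertex -1.177 -3.985 -1.81
vertex -1.975 -3.703 -3.183
vertex -0.874 -3.493 -2.311
endloop
endfacet
facet normal 0.775 0.148 0.614
outer loop
vertex -1.177 -3.985 -1.81
vertex -0.874 -3.493 -2.311
vertex -1.48 -3.045 -1.654
endloop
endfacet
facet normal -0.776 -0.148 -0.614
outer loop
vertex -1.975 -3.703 -3.183
vertex -2.58 -3.255 -2.526
vertex -2.026 -2.949 -3.3
endloop
endfacet
facet normal 0.628 -0.078 -0.774
outer loop
vertex -1.975 -3.703 -3.183
vertex -2.026 -2.949 -3.3
vertex -0.874 -3.493 -2.311
endloop
endfacet
facet normal 0.628 -0.078 -0.774
outer loop
vertex -0.874 -3.493 -2.311
vertex -2.026 -2.949 -3.3
vertex -0.925 -2.738 -2.428
endloop
endfacet
facet normal 0.775 0.148 0.614
outer loop
vertex -0.874 -3.493 -2.311
vertex -0.925 -2.738 -2.428
vertex -1.48 -3.045 -1.654
endloop
endfacet
facet normal -0.629 0.660 -0.410
outer loop
vertex -4.151 -0.968 1.35
vertex -3.976 -0.274 2.198
vertex -3.306 -0.506 0.798
endloop
endfacet
facet normal -0.157 -0.626 -0.764
outer loop
vertex -2.104 -1.766 1.582
vertex -4.151 -0.968 1.35
vertex -3.306 -0.506 0.798
endloop
endfacet
facet normal -0.629 0.660 -0.410
outer loop
vertex -3.306 -0.506 0.798
vertex -3.976 -0.274 2.198
vertex -3.131 0.188 1.646
endloop
endfacet
facet normal 0.761 0.416 -0.498
outer loop
vertex -3.131 0.188 1.646
vertex -2.104 -1.766 1.582
vertex -3.306 -0.506 0.798
endloop
endfacet
facet normal -0.761 -0.416 0.498
outer loop
vertex -4.151 -0.968 1.35
vertex -2.774 -1.534 2.982
vertex -3.976 -0.274 2.198
endloop
endfacet
facet normal -0.157 -0.626 -0.764
outer loop
vertex -2.949 -2.228 2.134
vertex -4.151 -0.968 1.35
vertex -2.104 -1.766 1.582
endloop
endfacet
facet normal -0.761 -0.416 0.498
outer loop
vertex -2.949 -2.228 2.134
vertex -2.774 -1.534 2.982
vertex -4.151 -0.968 1.35
endloop
endfacet
facet normal 0.157 0.626 0.764
outer loop
vertex -3.976 -0.274 2.198
vertex -2.774 -1.534 2.982
vertex -3.131 0.188 1.646
endloop
endfacet
facet normal 0.761 0.416 -0.498
outer loop
vertex -1.929 -1.072 2.43
vertex -2.104 -1.766 1.582
vertex -3.131 0.188 1.646
endloop
endfacet
facet normal 0.157 0.626 0.764
outer loop
vertex -3.131 0.188 1.646
vertex -2.774 -1.534 2.982
vertex -1.929 -1.072 2.43
endloop
endfacet
facet normal 0.629 -0.660 0.410
outer loop
vertex -1.929 -1.072 2.43
vertex -2.949 -2.228 2.134
vertex -2.104 -1.766 1.582
endloop
endfacet
facet normal 0.629 -0.660 0.410
outer loop
vertex -2.774 -1.534 2.982
vertex -2.949 -2.228 2.134
vertex -1.929 -1.072 2.43
endloop
endfacet

endsolid


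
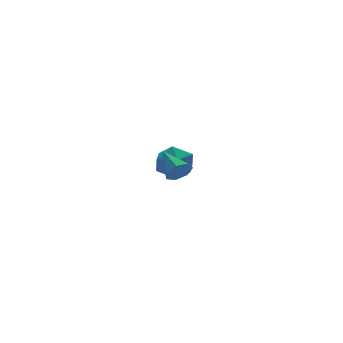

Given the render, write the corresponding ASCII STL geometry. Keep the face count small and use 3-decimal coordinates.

solid 
facet normal -0.537 0.450 0.713
outer loop
vertex 0.69 3.651 -1.47
vertex 0.053 2.67 -1.331
vertex 1.032 2.832 -0.696
endloop
endfacet
facet normal 0.128 0.709 0.694
outer loop
vertex 0.69 3.651 -1.47
vertex 1.032 2.832 -0.696
vertex 1.828 3.361 -1.383
endloop
endfacet
facet normal 0.244 0.969 0.039
outer loop
vertex 0.69 3.651 -1.47
vertex 1.828 3.361 -1.383
vertex 1.342 3.526 -2.443
endloop
endfacet
facet normal -0.349 0.871 -0.346
outer loop
vertex 0.69 3.651 -1.47
vertex 1.342 3.526 -2.443
vertex 0.245 3.099 -2.41
endloop
endfacet
facet normal -0.832 0.550 0.071
outer loop
vertex 0.69 3.651 -1.47
vertex 0.245 3.099 -2.41
vertex 0.053 2.67 -1.331
endloop
endfacet
facet normal 0.579 0.166 0.798
outer loop
vertex 1.828 3.361 -1.383
vertex 1.032 2.832 -0.696
vertex 1.895 2.201 -1.19
endloop
endfacet
facet normal -0.497 -0.252 0.830
outer loop
vertex 1.032 2.832 -0.696
vertex 0.053 2.67 -1.331
vertex 0.798 1.774 -1.157
endloop
endfacet
facet normal -0.974 -0.091 -0.209
outer loop
vertex 0.053 2.67 -1.331
vertex 0.245 3.099 -2.41
vertex 0.312 1.939 -2.217
endloop
endfacet
facet normal -0.193 0.428 -0.883
outer loop
vertex 0.245 3.099 -2.41
vertex 1.342 3.526 -2.443
vertex 1.108 2.468 -2.904
endloop
endfacet
facet normal 0.767 0.587 -0.260
outer loop
vertex 1.342 3.526 -2.443
vertex 1.828 3.361 -1.383
vertex 2.087 2.63 -2.269
endloop
endfacet
facet normal 0.349 -0.871 0.346
outer loop
vertex 1.45 1.649 -2.13
vertex 1.895 2.201 -1.19
vertex 0.798 1.774 -1.157
endloop
endfacet
facet normal -0.244 -0.969 -0.039
outer loop
vertex 1.45 1.649 -2.13
vertex 0.798 1.774 -1.157
vertex 0.312 1.939 -2.217
endloop
endfacet
facet normal -0.128 -0.709 -0.694
outer loop
vertex 1.45 1.649 -2.13
vertex 0.312 1.939 -2.217
vertex 1.108 2.468 -2.904
endloop
endfacet
facet normal 0.537 -0.450 -0.713
outer loop
vertex 1.45 1.649 -2.13
vertex 1.108 2.468 -2.904
vertex 2.087 2.63 -2.269
endloop
endfacet
facet normal 0.832 -0.550 -0.071
outer loop
vertex 1.45 1.649 -2.13
vertex 2.087 2.63 -2.269
vertex 1.895 2.201 -1.19
endloop
endfacet
facet normal 0.193 -0.428 0.883
outer loop
vertex 0.798 1.774 -1.157
vertex 1.895 2.201 -1.19
vertex 1.032 2.832 -0.696
endloop
endfacet
facet normal -0.767 -0.587 0.260
outer loop
vertex 0.312 1.939 -2.217
vertex 0.798 1.774 -1.157
vertex 0.053 2.67 -1.331
endloop
endfacet
facet normal -0.579 -0.166 -0.798
outer loop
vertex 1.108 2.468 -2.904
vertex 0.312 1.939 -2.217
vertex 0.245 3.099 -2.41
endloop
endfacet
facet normal 0.497 0.252 -0.830
outer loop
vertex 2.087 2.63 -2.269
vertex 1.108 2.468 -2.904
vertex 1.342 3.526 -2.443
endloop
endfacet
facet normal 0.974 0.091 0.209
outer loop
vertex 1.895 2.201 -1.19
vertex 2.087 2.63 -2.269
vertex 1.828 3.361 -1.383
endloop
endfacet
facet normal 0.026 -0.906 -0.422
outer loop
vertex -1.831 -4.091 1.093
vertex -2.387 -4.304 1.515
vertex -2.409 -3.996 0.853
endloop
endfacet
facet normal 0.371 0.692 -0.620
outer loop
vertex -1.831 -4.091 1.093
vertex -2.409 -3.996 0.853
vertex -2.433 -2.736 2.245
endloop
endfacet
facet normal 0.027 -0.906 -0.422
outer loop
vertex -2.409 -3.996 0.853
vertex -2.387 -4.304 1.515
vertex -2.971 -4.133 1.111
endloop
endfacet
facet normal -0.440 0.662 -0.607
outer loop
vertex -2.409 -3.996 0.853
vertex -2.971 -4.133 1.111
vertex -2.433 -2.736 2.245
endloop
endfacet
facet normal 0.026 -0.906 -0.422
outer loop
vertex -2.971 -4.133 1.111
vertex -2.387 -4.304 1.515
vertex -3.094 -4.398 1.673
endloop
endfacet
facet normal -0.926 0.377 -0.025
outer loop
vertex -2.971 -4.133 1.111
vertex -3.094 -4.398 1.673
vertex -2.433 -2.736 2.245
endloop
endfacet
facet normal 0.026 -0.906 -0.423
outer loop
vertex -3.094 -4.398 1.673
vertex -2.387 -4.304 1.515
vertex -2.684 -4.593 2.116
endloop
endfacet
facet normal -0.722 0.050 0.690
outer loop
vertex -3.094 -4.398 1.673
vertex -2.684 -4.593 2.116
vertex -2.433 -2.736 2.245
endloop
endfacet
facet normal 0.028 -0.906 -0.422
outer loop
vertex -2.684 -4.593 2.116
vertex -2.387 -4.304 1.515
vertex -2.051 -4.569 2.106
endloop
endfacet
facet normal 0.018 -0.072 0.997
outer loop
vertex -2.684 -4.593 2.116
vertex -2.051 -4.569 2.106
vertex -2.433 -2.736 2.245
endloop
endfacet
facet normal 0.026 -0.906 -0.421
outer loop
vertex -2.051 -4.569 2.106
vertex -2.387 -4.304 1.515
vertex -1.671 -4.346 1.65
endloop
endfacet
facet normal 0.739 0.103 0.666
outer loop
vertex -2.051 -4.569 2.106
vertex -1.671 -4.346 1.65
vertex -2.433 -2.736 2.245
endloop
endfacet
facet normal 0.026 -0.906 -0.422
outer loop
vertex -1.671 -4.346 1.65
vertex -2.387 -4.304 1.515
vertex -1.831 -4.091 1.093
endloop
endfacet
facet normal 0.895 0.443 -0.054
outer loop
vertex -1.671 -4.346 1.65
vertex -1.831 -4.091 1.093
vertex -2.433 -2.736 2.245
endloop
endfacet

endsolid


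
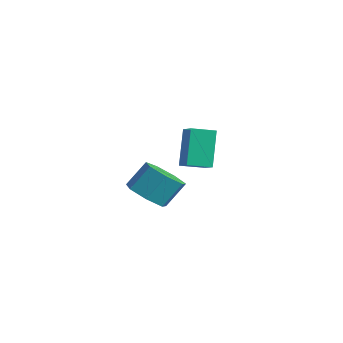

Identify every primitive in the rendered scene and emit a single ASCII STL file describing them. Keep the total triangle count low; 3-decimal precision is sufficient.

solid 
facet normal -0.343 0.371 0.863
outer loop
vertex -1.445 2.346 4.455
vertex -0.95 3.428 4.187
vertex -2.453 2.673 3.914
endloop
endfacet
facet normal -0.406 -0.887 0.219
outer loop
vertex -1.73 1.892 2.093
vertex -1.445 2.346 4.455
vertex -2.453 2.673 3.914
endloop
endfacet
facet normal -0.343 0.370 0.864
outer loop
vertex -2.453 2.673 3.914
vertex -0.95 3.428 4.187
vertex -1.958 3.756 3.647
endloop
endfacet
facet normal -0.847 0.275 -0.454
outer loop
vertex -1.958 3.756 3.647
vertex -1.73 1.892 2.093
vertex -2.453 2.673 3.914
endloop
endfacet
facet normal 0.847 -0.275 0.454
outer loop
vertex -1.445 2.346 4.455
vertex -0.227 2.647 2.366
vertex -0.95 3.428 4.187
endloop
endfacet
facet normal -0.406 -0.887 0.220
outer loop
vertex -0.722 1.564 2.633
vertex -1.445 2.346 4.455
vertex -1.73 1.892 2.093
endloop
endfacet
facet normal 0.847 -0.275 0.454
outer loop
vertex -0.722 1.564 2.633
vertex -0.227 2.647 2.366
vertex -1.445 2.346 4.455
endloop
endfacet
facet normal 0.406 0.887 -0.219
outer loop
vertex -0.95 3.428 4.187
vertex -0.227 2.647 2.366
vertex -1.958 3.756 3.647
endloop
endfacet
facet normal -0.847 0.275 -0.454
outer loop
vertex -1.235 2.974 1.825
vertex -1.73 1.892 2.093
vertex -1.958 3.756 3.647
endloop
endfacet
facet normal 0.406 0.887 -0.220
outer loop
vertex -1.958 3.756 3.647
vertex -0.227 2.647 2.366
vertex -1.235 2.974 1.825
endloop
endfacet
facet normal 0.342 -0.370 -0.864
outer loop
vertex -1.235 2.974 1.825
vertex -0.722 1.564 2.633
vertex -1.73 1.892 2.093
endloop
endfacet
facet normal 0.343 -0.370 -0.863
outer loop
vertex -0.227 2.647 2.366
vertex -0.722 1.564 2.633
vertex -1.235 2.974 1.825
endloop
endfacet
facet normal -0.122 -0.624 -0.772
outer loop
vertex 2.581 -2.053 2.633
vertex 2.111 -2.745 3.266
vertex 1.677 -1.969 2.708
endloop
endfacet
facet normal 0.020 0.776 -0.630
outer loop
vertex 2.581 -2.053 2.633
vertex 1.677 -1.969 2.708
vertex 2.76 -1.142 3.76
endloop
endfacet
facet normal 0.020 0.776 -0.630
outer loop
vertex 2.76 -1.142 3.76
vertex 1.677 -1.969 2.708
vertex 1.856 -1.058 3.835
endloop
endfacet
facet normal 0.122 0.624 0.772
outer loop
vertex 2.76 -1.142 3.76
vertex 1.856 -1.058 3.835
vertex 2.289 -1.835 4.394
endloop
endfacet
facet normal -0.122 -0.624 -0.772
outer loop
vertex 1.677 -1.969 2.708
vertex 2.111 -2.745 3.266
vertex 1.099 -2.47 3.204
endloop
endfacet
facet normal -0.764 0.556 -0.328
outer loop
vertex 1.677 -1.969 2.708
vertex 1.099 -2.47 3.204
vertex 1.856 -1.058 3.835
endloop
endfacet
facet normal -0.764 0.556 -0.328
outer loop
vertex 1.856 -1.058 3.835
vertex 1.099 -2.47 3.204
vertex 1.278 -1.559 4.331
endloop
endfacet
facet normal 0.122 0.624 0.772
outer loop
vertex 1.856 -1.058 3.835
vertex 1.278 -1.559 4.331
vertex 2.289 -1.835 4.394
endloop
endfacet
facet normal -0.122 -0.624 -0.772
outer loop
vertex 1.099 -2.47 3.204
vertex 2.111 -2.745 3.266
vertex 1.283 -3.178 3.747
endloop
endfacet
facet normal -0.972 -0.083 0.221
outer loop
vertex 1.099 -2.47 3.204
vertex 1.283 -3.178 3.747
vertex 1.278 -1.559 4.331
endloop
endfacet
facet normal -0.972 -0.083 0.221
outer loop
vertex 1.278 -1.559 4.331
vertex 1.283 -3.178 3.747
vertex 1.462 -2.267 4.874
endloop
endfacet
facet normal 0.122 0.624 0.772
outer loop
vertex 1.278 -1.559 4.331
vertex 1.462 -2.267 4.874
vertex 2.289 -1.835 4.394
endloop
endfacet
facet normal -0.122 -0.624 -0.772
outer loop
vertex 1.283 -3.178 3.747
vertex 2.111 -2.745 3.266
vertex 2.09 -3.56 3.928
endloop
endfacet
facet normal -0.448 -0.659 0.604
outer loop
vertex 1.283 -3.178 3.747
vertex 2.09 -3.56 3.928
vertex 1.462 -2.267 4.874
endloop
endfacet
facet normal -0.448 -0.659 0.604
outer loop
vertex 1.462 -2.267 4.874
vertex 2.09 -3.56 3.928
vertex 2.269 -2.65 5.055
endloop
endfacet
facet normal 0.123 0.623 0.772
outer loop
vertex 1.462 -2.267 4.874
vertex 2.269 -2.65 5.055
vertex 2.289 -1.835 4.394
endloop
endfacet
facet normal -0.122 -0.624 -0.772
outer loop
vertex 2.09 -3.56 3.928
vertex 2.111 -2.745 3.266
vertex 2.913 -3.329 3.611
endloop
endfacet
facet normal 0.412 -0.740 0.532
outer loop
vertex 2.09 -3.56 3.928
vertex 2.913 -3.329 3.611
vertex 2.269 -2.65 5.055
endloop
endfacet
facet normal 0.413 -0.739 0.532
outer loop
vertex 2.269 -2.65 5.055
vertex 2.913 -3.329 3.611
vertex 3.091 -2.419 4.738
endloop
endfacet
facet normal 0.123 0.623 0.772
outer loop
vertex 2.269 -2.65 5.055
vertex 3.091 -2.419 4.738
vertex 2.289 -1.835 4.394
endloop
endfacet
facet normal -0.122 -0.624 -0.772
outer loop
vertex 2.913 -3.329 3.611
vertex 2.111 -2.745 3.266
vertex 3.131 -2.658 3.034
endloop
endfacet
facet normal 0.963 -0.262 0.059
outer loop
vertex 2.913 -3.329 3.611
vertex 3.131 -2.658 3.034
vertex 3.091 -2.419 4.738
endloop
endfacet
facet normal 0.963 -0.263 0.060
outer loop
vertex 3.091 -2.419 4.738
vertex 3.131 -2.658 3.034
vertex 3.31 -1.748 4.162
endloop
endfacet
facet normal 0.122 0.623 0.772
outer loop
vertex 3.091 -2.419 4.738
vertex 3.31 -1.748 4.162
vertex 2.289 -1.835 4.394
endloop
endfacet
facet normal -0.123 -0.623 -0.772
outer loop
vertex 3.131 -2.658 3.034
vertex 2.111 -2.745 3.266
vertex 2.581 -2.053 2.633
endloop
endfacet
facet normal 0.788 0.413 -0.458
outer loop
vertex 3.131 -2.658 3.034
vertex 2.581 -2.053 2.633
vertex 3.31 -1.748 4.162
endloop
endfacet
facet normal 0.788 0.412 -0.458
outer loop
vertex 3.31 -1.748 4.162
vertex 2.581 -2.053 2.633
vertex 2.76 -1.142 3.76
endloop
endfacet
facet normal 0.122 0.623 0.772
outer loop
vertex 3.31 -1.748 4.162
vertex 2.76 -1.142 3.76
vertex 2.289 -1.835 4.394
endloop
endfacet

endsolid


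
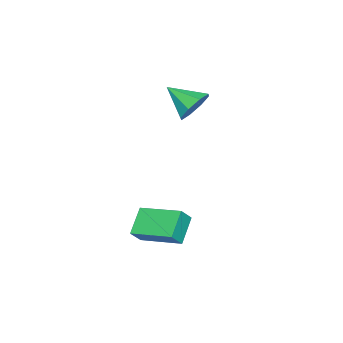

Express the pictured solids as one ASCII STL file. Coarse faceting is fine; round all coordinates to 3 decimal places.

solid 
facet normal 0.026 0.868 -0.496
outer loop
vertex -3.28 0.254 0.898
vertex -3.678 0.696 1.651
vertex -2.779 0.509 1.371
endloop
endfacet
facet normal 0.631 -0.724 -0.278
outer loop
vertex -3.28 0.254 0.898
vertex -2.779 0.509 1.371
vertex -3.722 -0.736 2.469
endloop
endfacet
facet normal 0.026 0.868 -0.496
outer loop
vertex -2.779 0.509 1.371
vertex -3.678 0.696 1.651
vertex -2.805 0.874 2.008
endloop
endfacet
facet normal 0.867 -0.416 0.274
outer loop
vertex -2.779 0.509 1.371
vertex -2.805 0.874 2.008
vertex -3.722 -0.736 2.469
endloop
endfacet
facet normal 0.026 0.868 -0.495
outer loop
vertex -2.805 0.874 2.008
vertex -3.678 0.696 1.651
vertex -3.342 1.134 2.436
endloop
endfacet
facet normal 0.588 -0.105 0.802
outer loop
vertex -2.805 0.874 2.008
vertex -3.342 1.134 2.436
vertex -3.722 -0.736 2.469
endloop
endfacet
facet normal 0.028 0.868 -0.496
outer loop
vertex -3.342 1.134 2.436
vertex -3.678 0.696 1.651
vertex -4.076 1.139 2.404
endloop
endfacet
facet normal -0.043 0.026 0.999
outer loop
vertex -3.342 1.134 2.436
vertex -4.076 1.139 2.404
vertex -3.722 -0.736 2.469
endloop
endfacet
facet normal 0.026 0.868 -0.497
outer loop
vertex -4.076 1.139 2.404
vertex -3.678 0.696 1.651
vertex -4.577 0.883 1.931
endloop
endfacet
facet normal -0.656 -0.098 0.748
outer loop
vertex -4.076 1.139 2.404
vertex -4.577 0.883 1.931
vertex -3.722 -0.736 2.469
endloop
endfacet
facet normal 0.026 0.868 -0.495
outer loop
vertex -4.577 0.883 1.931
vertex -3.678 0.696 1.651
vertex -4.551 0.519 1.294
endloop
endfacet
facet normal -0.893 -0.406 0.196
outer loop
vertex -4.577 0.883 1.931
vertex -4.551 0.519 1.294
vertex -3.722 -0.736 2.469
endloop
endfacet
facet normal 0.027 0.868 -0.496
outer loop
vertex -4.551 0.519 1.294
vertex -3.678 0.696 1.651
vertex -4.014 0.258 0.866
endloop
endfacet
facet normal -0.613 -0.716 -0.333
outer loop
vertex -4.551 0.519 1.294
vertex -4.014 0.258 0.866
vertex -3.722 -0.736 2.469
endloop
endfacet
facet normal 0.026 0.868 -0.496
outer loop
vertex -4.014 0.258 0.866
vertex -3.678 0.696 1.651
vertex -3.28 0.254 0.898
endloop
endfacet
facet normal 0.018 -0.848 -0.529
outer loop
vertex -4.014 0.258 0.866
vertex -3.28 0.254 0.898
vertex -3.722 -0.736 2.469
endloop
endfacet
facet normal -0.612 0.197 -0.766
outer loop
vertex -0.89 0.078 -3.867
vertex -0.869 2.135 -3.354
vertex 0.272 0.285 -4.743
endloop
endfacet
facet normal -0.010 -0.970 -0.243
outer loop
vertex 0.829 0.105 -4.046
vertex -0.89 0.078 -3.867
vertex 0.272 0.285 -4.743
endloop
endfacet
facet normal -0.612 0.197 -0.766
outer loop
vertex 0.272 0.285 -4.743
vertex -0.869 2.135 -3.354
vertex 0.293 2.342 -4.23
endloop
endfacet
facet normal 0.791 0.140 -0.596
outer loop
vertex 0.293 2.342 -4.23
vertex 0.829 0.105 -4.046
vertex 0.272 0.285 -4.743
endloop
endfacet
facet normal -0.791 -0.140 0.596
outer loop
vertex -0.89 0.078 -3.867
vertex -0.312 1.955 -2.657
vertex -0.869 2.135 -3.354
endloop
endfacet
facet normal -0.010 -0.970 -0.243
outer loop
vertex -0.333 -0.102 -3.17
vertex -0.89 0.078 -3.867
vertex 0.829 0.105 -4.046
endloop
endfacet
facet normal -0.791 -0.140 0.596
outer loop
vertex -0.333 -0.102 -3.17
vertex -0.312 1.955 -2.657
vertex -0.89 0.078 -3.867
endloop
endfacet
facet normal 0.010 0.970 0.243
outer loop
vertex -0.869 2.135 -3.354
vertex -0.312 1.955 -2.657
vertex 0.293 2.342 -4.23
endloop
endfacet
facet normal 0.791 0.140 -0.596
outer loop
vertex 0.85 2.162 -3.533
vertex 0.829 0.105 -4.046
vertex 0.293 2.342 -4.23
endloop
endfacet
facet normal 0.010 0.970 0.243
outer loop
vertex 0.293 2.342 -4.23
vertex -0.312 1.955 -2.657
vertex 0.85 2.162 -3.533
endloop
endfacet
facet normal 0.612 -0.197 0.766
outer loop
vertex 0.85 2.162 -3.533
vertex -0.333 -0.102 -3.17
vertex 0.829 0.105 -4.046
endloop
endfacet
facet normal 0.612 -0.197 0.766
outer loop
vertex -0.312 1.955 -2.657
vertex -0.333 -0.102 -3.17
vertex 0.85 2.162 -3.533
endloop
endfacet

endsolid


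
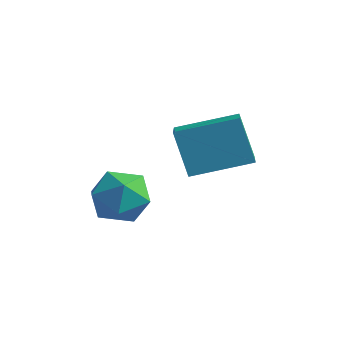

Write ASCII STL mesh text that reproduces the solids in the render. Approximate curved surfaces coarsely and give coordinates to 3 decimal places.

solid 
facet normal -0.884 0.236 0.404
outer loop
vertex -0.107 0.696 -3.044
vertex -0.497 -0.354 -3.285
vertex 0.016 -0.15 -2.281
endloop
endfacet
facet normal -0.355 0.597 0.719
outer loop
vertex -0.107 0.696 -3.044
vertex 0.016 -0.15 -2.281
vertex 0.877 0.585 -2.466
endloop
endfacet
facet normal -0.018 0.976 0.218
outer loop
vertex -0.107 0.696 -3.044
vertex 0.877 0.585 -2.466
vertex 0.895 0.835 -3.584
endloop
endfacet
facet normal -0.337 0.849 -0.407
outer loop
vertex -0.107 0.696 -3.044
vertex 0.895 0.835 -3.584
vertex 0.046 0.255 -4.091
endloop
endfacet
facet normal -0.873 0.391 -0.292
outer loop
vertex -0.107 0.696 -3.044
vertex 0.046 0.255 -4.091
vertex -0.497 -0.354 -3.285
endloop
endfacet
facet normal 0.106 0.124 0.987
outer loop
vertex 0.877 0.585 -2.466
vertex 0.016 -0.15 -2.281
vertex 1.094 -0.535 -2.349
endloop
endfacet
facet normal -0.749 -0.461 0.476
outer loop
vertex 0.016 -0.15 -2.281
vertex -0.497 -0.354 -3.285
vertex 0.245 -1.115 -2.856
endloop
endfacet
facet normal -0.730 -0.209 -0.650
outer loop
vertex -0.497 -0.354 -3.285
vertex 0.046 0.255 -4.091
vertex 0.263 -0.865 -3.974
endloop
endfacet
facet normal 0.137 0.531 -0.836
outer loop
vertex 0.046 0.255 -4.091
vertex 0.895 0.835 -3.584
vertex 1.124 -0.13 -4.159
endloop
endfacet
facet normal 0.654 0.736 0.175
outer loop
vertex 0.895 0.835 -3.584
vertex 0.877 0.585 -2.466
vertex 1.637 0.074 -3.155
endloop
endfacet
facet normal 0.337 -0.849 0.407
outer loop
vertex 1.247 -0.976 -3.396
vertex 1.094 -0.535 -2.349
vertex 0.245 -1.115 -2.856
endloop
endfacet
facet normal 0.018 -0.976 -0.218
outer loop
vertex 1.247 -0.976 -3.396
vertex 0.245 -1.115 -2.856
vertex 0.263 -0.865 -3.974
endloop
endfacet
facet normal 0.355 -0.597 -0.719
outer loop
vertex 1.247 -0.976 -3.396
vertex 0.263 -0.865 -3.974
vertex 1.124 -0.13 -4.159
endloop
endfacet
facet normal 0.884 -0.236 -0.404
outer loop
vertex 1.247 -0.976 -3.396
vertex 1.124 -0.13 -4.159
vertex 1.637 0.074 -3.155
endloop
endfacet
facet normal 0.873 -0.391 0.292
outer loop
vertex 1.247 -0.976 -3.396
vertex 1.637 0.074 -3.155
vertex 1.094 -0.535 -2.349
endloop
endfacet
facet normal -0.137 -0.531 0.836
outer loop
vertex 0.245 -1.115 -2.856
vertex 1.094 -0.535 -2.349
vertex 0.016 -0.15 -2.281
endloop
endfacet
facet normal -0.654 -0.736 -0.175
outer loop
vertex 0.263 -0.865 -3.974
vertex 0.245 -1.115 -2.856
vertex -0.497 -0.354 -3.285
endloop
endfacet
facet normal -0.106 -0.124 -0.987
outer loop
vertex 1.124 -0.13 -4.159
vertex 0.263 -0.865 -3.974
vertex 0.046 0.255 -4.091
endloop
endfacet
facet normal 0.749 0.461 -0.476
outer loop
vertex 1.637 0.074 -3.155
vertex 1.124 -0.13 -4.159
vertex 0.895 0.835 -3.584
endloop
endfacet
facet normal 0.730 0.209 0.650
outer loop
vertex 1.094 -0.535 -2.349
vertex 1.637 0.074 -3.155
vertex 0.877 0.585 -2.466
endloop
endfacet
facet normal -0.682 -0.685 -0.257
outer loop
vertex 2.547 0.107 0.22
vertex 1.659 1.173 -0.267
vertex 3.283 -0.019 -1.396
endloop
endfacet
facet normal 0.604 -0.725 0.332
outer loop
vertex 4.721 1.427 -0.853
vertex 2.547 0.107 0.22
vertex 3.283 -0.019 -1.396
endloop
endfacet
facet normal -0.682 -0.685 -0.257
outer loop
vertex 3.283 -0.019 -1.396
vertex 1.659 1.173 -0.267
vertex 2.395 1.047 -1.883
endloop
endfacet
facet normal 0.413 -0.070 -0.908
outer loop
vertex 2.395 1.047 -1.883
vertex 4.721 1.427 -0.853
vertex 3.283 -0.019 -1.396
endloop
endfacet
facet normal -0.413 0.070 0.908
outer loop
vertex 2.547 0.107 0.22
vertex 3.097 2.619 0.276
vertex 1.659 1.173 -0.267
endloop
endfacet
facet normal 0.604 -0.725 0.332
outer loop
vertex 3.985 1.553 0.763
vertex 2.547 0.107 0.22
vertex 4.721 1.427 -0.853
endloop
endfacet
facet normal -0.413 0.070 0.908
outer loop
vertex 3.985 1.553 0.763
vertex 3.097 2.619 0.276
vertex 2.547 0.107 0.22
endloop
endfacet
facet normal -0.604 0.725 -0.332
outer loop
vertex 1.659 1.173 -0.267
vertex 3.097 2.619 0.276
vertex 2.395 1.047 -1.883
endloop
endfacet
facet normal 0.413 -0.070 -0.908
outer loop
vertex 3.833 2.493 -1.34
vertex 4.721 1.427 -0.853
vertex 2.395 1.047 -1.883
endloop
endfacet
facet normal -0.604 0.725 -0.332
outer loop
vertex 2.395 1.047 -1.883
vertex 3.097 2.619 0.276
vertex 3.833 2.493 -1.34
endloop
endfacet
facet normal 0.682 0.685 0.257
outer loop
vertex 3.833 2.493 -1.34
vertex 3.985 1.553 0.763
vertex 4.721 1.427 -0.853
endloop
endfacet
facet normal 0.682 0.685 0.257
outer loop
vertex 3.097 2.619 0.276
vertex 3.985 1.553 0.763
vertex 3.833 2.493 -1.34
endloop
endfacet

endsolid


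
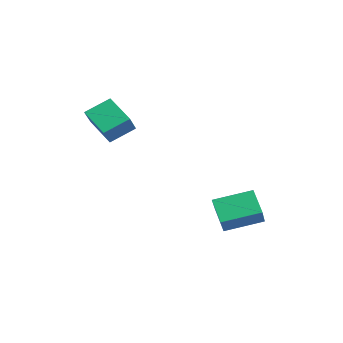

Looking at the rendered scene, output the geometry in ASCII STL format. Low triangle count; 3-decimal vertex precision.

solid 
facet normal -0.523 0.394 -0.756
outer loop
vertex -3.049 -2.159 1.601
vertex -3.074 -1.182 2.127
vertex -1.924 -1.809 1.005
endloop
endfacet
facet normal 0.023 -0.880 -0.474
outer loop
vertex -1.406 -2.198 1.753
vertex -3.049 -2.159 1.601
vertex -1.924 -1.809 1.005
endloop
endfacet
facet normal -0.523 0.393 -0.756
outer loop
vertex -1.924 -1.809 1.005
vertex -3.074 -1.182 2.127
vertex -1.95 -0.832 1.531
endloop
endfacet
facet normal 0.852 0.266 -0.452
outer loop
vertex -1.95 -0.832 1.531
vertex -1.406 -2.198 1.753
vertex -1.924 -1.809 1.005
endloop
endfacet
facet normal -0.852 -0.265 0.452
outer loop
vertex -3.049 -2.159 1.601
vertex -2.556 -1.571 2.875
vertex -3.074 -1.182 2.127
endloop
endfacet
facet normal 0.023 -0.880 -0.474
outer loop
vertex -2.53 -2.548 2.349
vertex -3.049 -2.159 1.601
vertex -1.406 -2.198 1.753
endloop
endfacet
facet normal -0.851 -0.266 0.452
outer loop
vertex -2.53 -2.548 2.349
vertex -2.556 -1.571 2.875
vertex -3.049 -2.159 1.601
endloop
endfacet
facet normal -0.023 0.880 0.474
outer loop
vertex -3.074 -1.182 2.127
vertex -2.556 -1.571 2.875
vertex -1.95 -0.832 1.531
endloop
endfacet
facet normal 0.851 0.265 -0.453
outer loop
vertex -1.431 -1.221 2.279
vertex -1.406 -2.198 1.753
vertex -1.95 -0.832 1.531
endloop
endfacet
facet normal -0.023 0.880 0.474
outer loop
vertex -1.95 -0.832 1.531
vertex -2.556 -1.571 2.875
vertex -1.431 -1.221 2.279
endloop
endfacet
facet normal 0.523 -0.394 0.756
outer loop
vertex -1.431 -1.221 2.279
vertex -2.53 -2.548 2.349
vertex -1.406 -2.198 1.753
endloop
endfacet
facet normal 0.523 -0.393 0.756
outer loop
vertex -2.556 -1.571 2.875
vertex -2.53 -2.548 2.349
vertex -1.431 -1.221 2.279
endloop
endfacet
facet normal -0.621 0.335 -0.709
outer loop
vertex -0.582 1.659 -2.318
vertex -0.261 3.091 -1.923
vertex 0.241 1.672 -3.033
endloop
endfacet
facet normal -0.211 -0.942 -0.261
outer loop
vertex 1.061 1.229 -2.097
vertex -0.582 1.659 -2.318
vertex 0.241 1.672 -3.033
endloop
endfacet
facet normal -0.620 0.335 -0.709
outer loop
vertex 0.241 1.672 -3.033
vertex -0.261 3.091 -1.923
vertex 0.562 3.104 -2.637
endloop
endfacet
facet normal 0.755 0.012 -0.656
outer loop
vertex 0.562 3.104 -2.637
vertex 1.061 1.229 -2.097
vertex 0.241 1.672 -3.033
endloop
endfacet
facet normal -0.755 -0.012 0.656
outer loop
vertex -0.582 1.659 -2.318
vertex 0.559 2.648 -0.987
vertex -0.261 3.091 -1.923
endloop
endfacet
facet normal -0.211 -0.942 -0.261
outer loop
vertex 0.238 1.216 -1.383
vertex -0.582 1.659 -2.318
vertex 1.061 1.229 -2.097
endloop
endfacet
facet normal -0.755 -0.012 0.656
outer loop
vertex 0.238 1.216 -1.383
vertex 0.559 2.648 -0.987
vertex -0.582 1.659 -2.318
endloop
endfacet
facet normal 0.211 0.942 0.261
outer loop
vertex -0.261 3.091 -1.923
vertex 0.559 2.648 -0.987
vertex 0.562 3.104 -2.637
endloop
endfacet
facet normal 0.755 0.012 -0.656
outer loop
vertex 1.382 2.661 -1.702
vertex 1.061 1.229 -2.097
vertex 0.562 3.104 -2.637
endloop
endfacet
facet normal 0.212 0.942 0.261
outer loop
vertex 0.562 3.104 -2.637
vertex 0.559 2.648 -0.987
vertex 1.382 2.661 -1.702
endloop
endfacet
facet normal 0.621 -0.335 0.709
outer loop
vertex 1.382 2.661 -1.702
vertex 0.238 1.216 -1.383
vertex 1.061 1.229 -2.097
endloop
endfacet
facet normal 0.621 -0.335 0.709
outer loop
vertex 0.559 2.648 -0.987
vertex 0.238 1.216 -1.383
vertex 1.382 2.661 -1.702
endloop
endfacet

endsolid


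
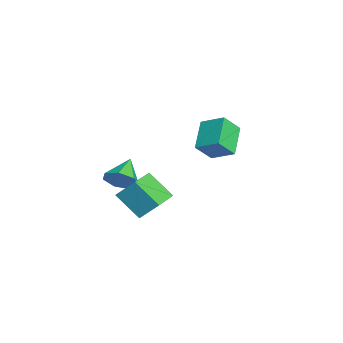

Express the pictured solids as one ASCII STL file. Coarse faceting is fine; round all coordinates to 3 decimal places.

solid 
facet normal -0.495 -0.748 -0.442
outer loop
vertex -1.639 0.805 2.193
vertex -3.147 1.235 3.156
vertex -2.032 1.65 1.202
endloop
endfacet
facet normal 0.819 -0.234 -0.524
outer loop
vertex -1.333 2.705 1.824
vertex -1.639 0.805 2.193
vertex -2.032 1.65 1.202
endloop
endfacet
facet normal -0.496 -0.748 -0.442
outer loop
vertex -2.032 1.65 1.202
vertex -3.147 1.235 3.156
vertex -3.539 2.08 2.165
endloop
endfacet
facet normal -0.289 0.621 -0.729
outer loop
vertex -3.539 2.08 2.165
vertex -1.333 2.705 1.824
vertex -2.032 1.65 1.202
endloop
endfacet
facet normal 0.288 -0.621 0.729
outer loop
vertex -1.639 0.805 2.193
vertex -2.448 2.29 3.778
vertex -3.147 1.235 3.156
endloop
endfacet
facet normal 0.819 -0.234 -0.523
outer loop
vertex -0.941 1.86 2.815
vertex -1.639 0.805 2.193
vertex -1.333 2.705 1.824
endloop
endfacet
facet normal 0.289 -0.621 0.729
outer loop
vertex -0.941 1.86 2.815
vertex -2.448 2.29 3.778
vertex -1.639 0.805 2.193
endloop
endfacet
facet normal -0.819 0.234 0.524
outer loop
vertex -3.147 1.235 3.156
vertex -2.448 2.29 3.778
vertex -3.539 2.08 2.165
endloop
endfacet
facet normal -0.289 0.621 -0.729
outer loop
vertex -2.841 3.135 2.787
vertex -1.333 2.705 1.824
vertex -3.539 2.08 2.165
endloop
endfacet
facet normal -0.819 0.233 0.524
outer loop
vertex -3.539 2.08 2.165
vertex -2.448 2.29 3.778
vertex -2.841 3.135 2.787
endloop
endfacet
facet normal 0.495 0.748 0.442
outer loop
vertex -2.841 3.135 2.787
vertex -0.941 1.86 2.815
vertex -1.333 2.705 1.824
endloop
endfacet
facet normal 0.496 0.748 0.441
outer loop
vertex -2.448 2.29 3.778
vertex -0.941 1.86 2.815
vertex -2.841 3.135 2.787
endloop
endfacet
facet normal -0.434 -0.605 0.668
outer loop
vertex 3.616 -2.437 2.976
vertex 2.241 -1.688 2.762
vertex 3.297 -3.307 1.98
endloop
endfacet
facet normal 0.870 -0.474 0.136
outer loop
vertex 4.039 -2.272 0.838
vertex 3.616 -2.437 2.976
vertex 3.297 -3.307 1.98
endloop
endfacet
facet normal -0.434 -0.605 0.668
outer loop
vertex 3.297 -3.307 1.98
vertex 2.241 -1.688 2.762
vertex 1.922 -2.558 1.766
endloop
endfacet
facet normal -0.234 -0.640 -0.732
outer loop
vertex 1.922 -2.558 1.766
vertex 4.039 -2.272 0.838
vertex 3.297 -3.307 1.98
endloop
endfacet
facet normal 0.234 0.640 0.732
outer loop
vertex 3.616 -2.437 2.976
vertex 2.983 -0.653 1.62
vertex 2.241 -1.688 2.762
endloop
endfacet
facet normal 0.870 -0.474 0.136
outer loop
vertex 4.358 -1.402 1.834
vertex 3.616 -2.437 2.976
vertex 4.039 -2.272 0.838
endloop
endfacet
facet normal 0.234 0.640 0.732
outer loop
vertex 4.358 -1.402 1.834
vertex 2.983 -0.653 1.62
vertex 3.616 -2.437 2.976
endloop
endfacet
facet normal -0.870 0.474 -0.136
outer loop
vertex 2.241 -1.688 2.762
vertex 2.983 -0.653 1.62
vertex 1.922 -2.558 1.766
endloop
endfacet
facet normal -0.234 -0.640 -0.732
outer loop
vertex 2.664 -1.523 0.624
vertex 4.039 -2.272 0.838
vertex 1.922 -2.558 1.766
endloop
endfacet
facet normal -0.870 0.474 -0.136
outer loop
vertex 1.922 -2.558 1.766
vertex 2.983 -0.653 1.62
vertex 2.664 -1.523 0.624
endloop
endfacet
facet normal 0.434 0.605 -0.668
outer loop
vertex 2.664 -1.523 0.624
vertex 4.358 -1.402 1.834
vertex 4.039 -2.272 0.838
endloop
endfacet
facet normal 0.434 0.605 -0.668
outer loop
vertex 2.983 -0.653 1.62
vertex 4.358 -1.402 1.834
vertex 2.664 -1.523 0.624
endloop
endfacet
facet normal 0.793 -0.354 -0.496
outer loop
vertex 0.687 -2.292 1.529
vertex 0.138 -2.896 1.083
vertex 0.37 -2.029 0.835
endloop
endfacet
facet normal 0.035 0.940 0.340
outer loop
vertex 0.687 -2.292 1.529
vertex 0.37 -2.029 0.835
vertex -1.098 -2.344 1.857
endloop
endfacet
facet normal 0.792 -0.354 -0.497
outer loop
vertex 0.37 -2.029 0.835
vertex 0.138 -2.896 1.083
vertex -0.122 -2.419 0.328
endloop
endfacet
facet normal -0.391 0.873 -0.292
outer loop
vertex 0.37 -2.029 0.835
vertex -0.122 -2.419 0.328
vertex -1.098 -2.344 1.857
endloop
endfacet
facet normal 0.793 -0.353 -0.496
outer loop
vertex -0.122 -2.419 0.328
vertex 0.138 -2.896 1.083
vertex -0.417 -3.167 0.389
endloop
endfacet
facet normal -0.804 0.274 -0.527
outer loop
vertex -0.122 -2.419 0.328
vertex -0.417 -3.167 0.389
vertex -1.098 -2.344 1.857
endloop
endfacet
facet normal 0.793 -0.353 -0.497
outer loop
vertex -0.417 -3.167 0.389
vertex 0.138 -2.896 1.083
vertex -0.294 -3.711 0.972
endloop
endfacet
facet normal -0.895 -0.404 -0.188
outer loop
vertex -0.417 -3.167 0.389
vertex -0.294 -3.711 0.972
vertex -1.098 -2.344 1.857
endloop
endfacet
facet normal 0.793 -0.353 -0.497
outer loop
vertex -0.294 -3.711 0.972
vertex 0.138 -2.896 1.083
vertex 0.155 -3.641 1.639
endloop
endfacet
facet normal -0.595 -0.653 0.469
outer loop
vertex -0.294 -3.711 0.972
vertex 0.155 -3.641 1.639
vertex -1.098 -2.344 1.857
endloop
endfacet
facet normal 0.793 -0.352 -0.496
outer loop
vertex 0.155 -3.641 1.639
vertex 0.138 -2.896 1.083
vertex 0.591 -3.009 1.887
endloop
endfacet
facet normal -0.129 -0.284 0.950
outer loop
vertex 0.155 -3.641 1.639
vertex 0.591 -3.009 1.887
vertex -1.098 -2.344 1.857
endloop
endfacet
facet normal 0.793 -0.354 -0.496
outer loop
vertex 0.591 -3.009 1.887
vertex 0.138 -2.896 1.083
vertex 0.687 -2.292 1.529
endloop
endfacet
facet normal 0.152 0.425 0.892
outer loop
vertex 0.591 -3.009 1.887
vertex 0.687 -2.292 1.529
vertex -1.098 -2.344 1.857
endloop
endfacet

endsolid


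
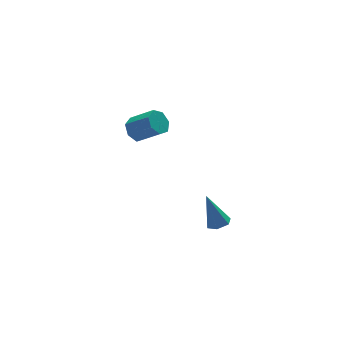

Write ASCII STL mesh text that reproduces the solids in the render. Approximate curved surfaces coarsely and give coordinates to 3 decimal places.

solid 
facet normal -0.503 0.605 -0.617
outer loop
vertex 0.18 2.444 -2.731
vertex -0.373 2.301 -2.42
vertex 0.05 2.779 -2.296
endloop
endfacet
facet normal 0.832 0.530 -0.160
outer loop
vertex 0.18 2.444 -2.731
vertex 0.05 2.779 -2.296
vertex 0.865 1.622 -1.891
endloop
endfacet
facet normal 0.833 0.530 -0.160
outer loop
vertex 0.865 1.622 -1.891
vertex 0.05 2.779 -2.296
vertex 0.735 1.957 -1.457
endloop
endfacet
facet normal 0.504 -0.604 0.617
outer loop
vertex 0.865 1.622 -1.891
vertex 0.735 1.957 -1.457
vertex 0.313 1.479 -1.58
endloop
endfacet
facet normal -0.503 0.605 -0.617
outer loop
vertex 0.05 2.779 -2.296
vertex -0.373 2.301 -2.42
vertex -0.398 2.754 -1.955
endloop
endfacet
facet normal 0.338 0.795 0.503
outer loop
vertex 0.05 2.779 -2.296
vertex -0.398 2.754 -1.955
vertex 0.735 1.957 -1.457
endloop
endfacet
facet normal 0.340 0.796 0.501
outer loop
vertex 0.735 1.957 -1.457
vertex -0.398 2.754 -1.955
vertex 0.287 1.933 -1.115
endloop
endfacet
facet normal 0.504 -0.604 0.618
outer loop
vertex 0.735 1.957 -1.457
vertex 0.287 1.933 -1.115
vertex 0.313 1.479 -1.58
endloop
endfacet
facet normal -0.504 0.605 -0.616
outer loop
vertex -0.398 2.754 -1.955
vertex -0.373 2.301 -2.42
vertex -0.827 2.388 -1.963
endloop
endfacet
facet normal -0.409 0.463 0.786
outer loop
vertex -0.398 2.754 -1.955
vertex -0.827 2.388 -1.963
vertex 0.287 1.933 -1.115
endloop
endfacet
facet normal -0.411 0.461 0.787
outer loop
vertex 0.287 1.933 -1.115
vertex -0.827 2.388 -1.963
vertex -0.142 1.566 -1.124
endloop
endfacet
facet normal 0.504 -0.604 0.618
outer loop
vertex 0.287 1.933 -1.115
vertex -0.142 1.566 -1.124
vertex 0.313 1.479 -1.58
endloop
endfacet
facet normal -0.504 0.605 -0.616
outer loop
vertex -0.827 2.388 -1.963
vertex -0.373 2.301 -2.42
vertex -0.914 1.956 -2.316
endloop
endfacet
facet normal -0.850 -0.220 0.479
outer loop
vertex -0.827 2.388 -1.963
vertex -0.914 1.956 -2.316
vertex -0.142 1.566 -1.124
endloop
endfacet
facet normal -0.850 -0.219 0.479
outer loop
vertex -0.142 1.566 -1.124
vertex -0.914 1.956 -2.316
vertex -0.229 1.134 -1.476
endloop
endfacet
facet normal 0.503 -0.604 0.617
outer loop
vertex -0.142 1.566 -1.124
vertex -0.229 1.134 -1.476
vertex 0.313 1.479 -1.58
endloop
endfacet
facet normal -0.504 0.604 -0.618
outer loop
vertex -0.914 1.956 -2.316
vertex -0.373 2.301 -2.42
vertex -0.593 1.784 -2.746
endloop
endfacet
facet normal -0.650 -0.736 -0.191
outer loop
vertex -0.914 1.956 -2.316
vertex -0.593 1.784 -2.746
vertex -0.229 1.134 -1.476
endloop
endfacet
facet normal -0.650 -0.736 -0.190
outer loop
vertex -0.229 1.134 -1.476
vertex -0.593 1.784 -2.746
vertex 0.092 0.962 -1.907
endloop
endfacet
facet normal 0.504 -0.605 0.617
outer loop
vertex -0.229 1.134 -1.476
vertex 0.092 0.962 -1.907
vertex 0.313 1.479 -1.58
endloop
endfacet
facet normal -0.504 0.604 -0.618
outer loop
vertex -0.593 1.784 -2.746
vertex -0.373 2.301 -2.42
vertex -0.106 2.001 -2.931
endloop
endfacet
facet normal 0.039 -0.698 -0.715
outer loop
vertex -0.593 1.784 -2.746
vertex -0.106 2.001 -2.931
vertex 0.092 0.962 -1.907
endloop
endfacet
facet normal 0.040 -0.697 -0.715
outer loop
vertex 0.092 0.962 -1.907
vertex -0.106 2.001 -2.931
vertex 0.579 1.179 -2.091
endloop
endfacet
facet normal 0.503 -0.605 0.617
outer loop
vertex 0.092 0.962 -1.907
vertex 0.579 1.179 -2.091
vertex 0.313 1.479 -1.58
endloop
endfacet
facet normal -0.504 0.604 -0.618
outer loop
vertex -0.106 2.001 -2.931
vertex -0.373 2.301 -2.42
vertex 0.18 2.444 -2.731
endloop
endfacet
facet normal 0.699 -0.135 -0.702
outer loop
vertex -0.106 2.001 -2.931
vertex 0.18 2.444 -2.731
vertex 0.579 1.179 -2.091
endloop
endfacet
facet normal 0.699 -0.135 -0.702
outer loop
vertex 0.579 1.179 -2.091
vertex 0.18 2.444 -2.731
vertex 0.865 1.622 -1.891
endloop
endfacet
facet normal 0.504 -0.604 0.617
outer loop
vertex 0.579 1.179 -2.091
vertex 0.865 1.622 -1.891
vertex 0.313 1.479 -1.58
endloop
endfacet
facet normal 0.182 -0.359 -0.915
outer loop
vertex 0.85 -3.748 -4.137
vertex 0.334 -3.714 -4.253
vertex 0.655 -3.304 -4.35
endloop
endfacet
facet normal 0.825 0.494 0.275
outer loop
vertex 0.85 -3.748 -4.137
vertex 0.655 -3.304 -4.35
vertex 0.046 -3.146 -2.807
endloop
endfacet
facet normal 0.182 -0.359 -0.915
outer loop
vertex 0.655 -3.304 -4.35
vertex 0.334 -3.714 -4.253
vertex 0.139 -3.27 -4.466
endloop
endfacet
facet normal 0.081 0.994 -0.070
outer loop
vertex 0.655 -3.304 -4.35
vertex 0.139 -3.27 -4.466
vertex 0.046 -3.146 -2.807
endloop
endfacet
facet normal 0.182 -0.359 -0.915
outer loop
vertex 0.139 -3.27 -4.466
vertex 0.334 -3.714 -4.253
vertex -0.182 -3.68 -4.369
endloop
endfacet
facet normal -0.794 0.601 -0.089
outer loop
vertex 0.139 -3.27 -4.466
vertex -0.182 -3.68 -4.369
vertex 0.046 -3.146 -2.807
endloop
endfacet
facet normal 0.182 -0.359 -0.915
outer loop
vertex -0.182 -3.68 -4.369
vertex 0.334 -3.714 -4.253
vertex 0.013 -4.124 -4.156
endloop
endfacet
facet normal -0.926 -0.294 0.236
outer loop
vertex -0.182 -3.68 -4.369
vertex 0.013 -4.124 -4.156
vertex 0.046 -3.146 -2.807
endloop
endfacet
facet normal 0.182 -0.359 -0.915
outer loop
vertex 0.013 -4.124 -4.156
vertex 0.334 -3.714 -4.253
vertex 0.529 -4.158 -4.04
endloop
endfacet
facet normal -0.183 -0.794 0.580
outer loop
vertex 0.013 -4.124 -4.156
vertex 0.529 -4.158 -4.04
vertex 0.046 -3.146 -2.807
endloop
endfacet
facet normal 0.182 -0.359 -0.915
outer loop
vertex 0.529 -4.158 -4.04
vertex 0.334 -3.714 -4.253
vertex 0.85 -3.748 -4.137
endloop
endfacet
facet normal 0.693 -0.400 0.600
outer loop
vertex 0.529 -4.158 -4.04
vertex 0.85 -3.748 -4.137
vertex 0.046 -3.146 -2.807
endloop
endfacet

endsolid
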